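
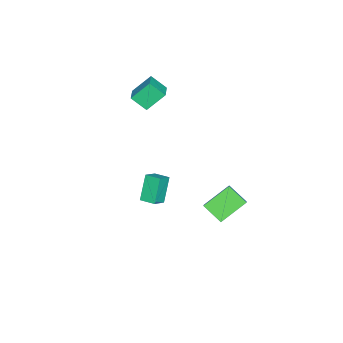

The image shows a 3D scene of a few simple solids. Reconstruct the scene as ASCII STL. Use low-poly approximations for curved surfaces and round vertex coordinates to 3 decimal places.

solid 
facet normal -0.912 -0.300 -0.280
outer loop
vertex -3.496 -3.166 4.621
vertex -3.555 -2.243 3.825
vertex -2.868 -4.06 3.536
endloop
endfacet
facet normal 0.049 -0.757 0.652
outer loop
vertex -1.765 -3.697 3.875
vertex -3.496 -3.166 4.621
vertex -2.868 -4.06 3.536
endloop
endfacet
facet normal -0.912 -0.300 -0.280
outer loop
vertex -2.868 -4.06 3.536
vertex -3.555 -2.243 3.825
vertex -2.927 -3.138 2.74
endloop
endfacet
facet normal 0.408 -0.582 -0.704
outer loop
vertex -2.927 -3.138 2.74
vertex -1.765 -3.697 3.875
vertex -2.868 -4.06 3.536
endloop
endfacet
facet normal -0.408 0.581 0.704
outer loop
vertex -3.496 -3.166 4.621
vertex -2.452 -1.88 4.164
vertex -3.555 -2.243 3.825
endloop
endfacet
facet normal 0.049 -0.756 0.652
outer loop
vertex -2.393 -2.802 4.96
vertex -3.496 -3.166 4.621
vertex -1.765 -3.697 3.875
endloop
endfacet
facet normal -0.408 0.581 0.704
outer loop
vertex -2.393 -2.802 4.96
vertex -2.452 -1.88 4.164
vertex -3.496 -3.166 4.621
endloop
endfacet
facet normal -0.049 0.757 -0.652
outer loop
vertex -3.555 -2.243 3.825
vertex -2.452 -1.88 4.164
vertex -2.927 -3.138 2.74
endloop
endfacet
facet normal 0.408 -0.581 -0.704
outer loop
vertex -1.824 -2.774 3.079
vertex -1.765 -3.697 3.875
vertex -2.927 -3.138 2.74
endloop
endfacet
facet normal -0.049 0.757 -0.652
outer loop
vertex -2.927 -3.138 2.74
vertex -2.452 -1.88 4.164
vertex -1.824 -2.774 3.079
endloop
endfacet
facet normal 0.912 0.300 0.280
outer loop
vertex -1.824 -2.774 3.079
vertex -2.393 -2.802 4.96
vertex -1.765 -3.697 3.875
endloop
endfacet
facet normal 0.912 0.300 0.280
outer loop
vertex -2.452 -1.88 4.164
vertex -2.393 -2.802 4.96
vertex -1.824 -2.774 3.079
endloop
endfacet
facet normal -0.544 -0.019 0.839
outer loop
vertex 2.476 -1.131 1.498
vertex 2.655 -0.208 1.635
vertex 1.691 -0.904 0.994
endloop
endfacet
facet normal -0.188 -0.971 -0.144
outer loop
vertex 2.605 -0.872 -0.415
vertex 2.476 -1.131 1.498
vertex 1.691 -0.904 0.994
endloop
endfacet
facet normal -0.544 -0.019 0.839
outer loop
vertex 1.691 -0.904 0.994
vertex 2.655 -0.208 1.635
vertex 1.87 0.019 1.131
endloop
endfacet
facet normal -0.818 0.236 -0.525
outer loop
vertex 1.87 0.019 1.131
vertex 2.605 -0.872 -0.415
vertex 1.691 -0.904 0.994
endloop
endfacet
facet normal 0.818 -0.236 0.525
outer loop
vertex 2.476 -1.131 1.498
vertex 3.569 -0.176 0.226
vertex 2.655 -0.208 1.635
endloop
endfacet
facet normal -0.188 -0.971 -0.144
outer loop
vertex 3.39 -1.099 0.089
vertex 2.476 -1.131 1.498
vertex 2.605 -0.872 -0.415
endloop
endfacet
facet normal 0.818 -0.236 0.525
outer loop
vertex 3.39 -1.099 0.089
vertex 3.569 -0.176 0.226
vertex 2.476 -1.131 1.498
endloop
endfacet
facet normal 0.188 0.971 0.144
outer loop
vertex 2.655 -0.208 1.635
vertex 3.569 -0.176 0.226
vertex 1.87 0.019 1.131
endloop
endfacet
facet normal -0.818 0.236 -0.525
outer loop
vertex 2.784 0.051 -0.278
vertex 2.605 -0.872 -0.415
vertex 1.87 0.019 1.131
endloop
endfacet
facet normal 0.188 0.971 0.144
outer loop
vertex 1.87 0.019 1.131
vertex 3.569 -0.176 0.226
vertex 2.784 0.051 -0.278
endloop
endfacet
facet normal 0.544 0.019 -0.839
outer loop
vertex 2.784 0.051 -0.278
vertex 3.39 -1.099 0.089
vertex 2.605 -0.872 -0.415
endloop
endfacet
facet normal 0.544 0.019 -0.839
outer loop
vertex 3.569 -0.176 0.226
vertex 3.39 -1.099 0.089
vertex 2.784 0.051 -0.278
endloop
endfacet
facet normal -0.726 -0.236 -0.646
outer loop
vertex -2.173 2.075 -2.503
vertex -1.844 3.242 -3.298
vertex -0.913 1.018 -3.532
endloop
endfacet
facet normal -0.228 -0.805 0.548
outer loop
vertex -0.296 1.218 -2.982
vertex -2.173 2.075 -2.503
vertex -0.913 1.018 -3.532
endloop
endfacet
facet normal -0.726 -0.236 -0.646
outer loop
vertex -0.913 1.018 -3.532
vertex -1.844 3.242 -3.298
vertex -0.584 2.185 -4.327
endloop
endfacet
facet normal 0.650 -0.545 -0.531
outer loop
vertex -0.584 2.185 -4.327
vertex -0.296 1.218 -2.982
vertex -0.913 1.018 -3.532
endloop
endfacet
facet normal -0.650 0.545 0.531
outer loop
vertex -2.173 2.075 -2.503
vertex -1.227 3.442 -2.748
vertex -1.844 3.242 -3.298
endloop
endfacet
facet normal -0.228 -0.805 0.548
outer loop
vertex -1.556 2.275 -1.953
vertex -2.173 2.075 -2.503
vertex -0.296 1.218 -2.982
endloop
endfacet
facet normal -0.650 0.545 0.531
outer loop
vertex -1.556 2.275 -1.953
vertex -1.227 3.442 -2.748
vertex -2.173 2.075 -2.503
endloop
endfacet
facet normal 0.228 0.805 -0.548
outer loop
vertex -1.844 3.242 -3.298
vertex -1.227 3.442 -2.748
vertex -0.584 2.185 -4.327
endloop
endfacet
facet normal 0.650 -0.545 -0.531
outer loop
vertex 0.033 2.385 -3.777
vertex -0.296 1.218 -2.982
vertex -0.584 2.185 -4.327
endloop
endfacet
facet normal 0.228 0.805 -0.548
outer loop
vertex -0.584 2.185 -4.327
vertex -1.227 3.442 -2.748
vertex 0.033 2.385 -3.777
endloop
endfacet
facet normal 0.726 0.236 0.646
outer loop
vertex 0.033 2.385 -3.777
vertex -1.556 2.275 -1.953
vertex -0.296 1.218 -2.982
endloop
endfacet
facet normal 0.726 0.236 0.646
outer loop
vertex -1.227 3.442 -2.748
vertex -1.556 2.275 -1.953
vertex 0.033 2.385 -3.777
endloop
endfacet

endsolid


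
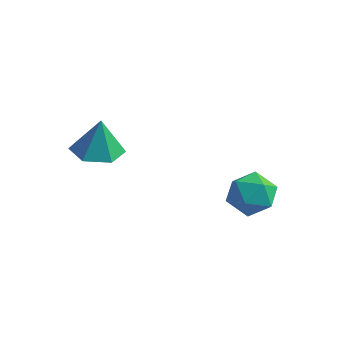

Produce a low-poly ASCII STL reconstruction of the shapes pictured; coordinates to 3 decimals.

solid 
facet normal -0.056 -0.106 -0.993
outer loop
vertex 0.893 0.241 2.808
vertex 0.173 -0.239 2.9
vertex 0.111 0.624 2.811
endloop
endfacet
facet normal 0.406 0.826 0.391
outer loop
vertex 0.893 0.241 2.808
vertex 0.111 0.624 2.811
vertex 0.247 -0.101 4.2
endloop
endfacet
facet normal -0.056 -0.106 -0.993
outer loop
vertex 0.111 0.624 2.811
vertex 0.173 -0.239 2.9
vertex -0.608 0.143 2.903
endloop
endfacet
facet normal -0.457 0.769 0.446
outer loop
vertex 0.111 0.624 2.811
vertex -0.608 0.143 2.903
vertex 0.247 -0.101 4.2
endloop
endfacet
facet normal -0.056 -0.106 -0.993
outer loop
vertex -0.608 0.143 2.903
vertex 0.173 -0.239 2.9
vertex -0.546 -0.72 2.992
endloop
endfacet
facet normal -0.835 -0.003 0.550
outer loop
vertex -0.608 0.143 2.903
vertex -0.546 -0.72 2.992
vertex 0.247 -0.101 4.2
endloop
endfacet
facet normal -0.057 -0.105 -0.993
outer loop
vertex -0.546 -0.72 2.992
vertex 0.173 -0.239 2.9
vertex 0.235 -1.103 2.988
endloop
endfacet
facet normal -0.350 -0.720 0.599
outer loop
vertex -0.546 -0.72 2.992
vertex 0.235 -1.103 2.988
vertex 0.247 -0.101 4.2
endloop
endfacet
facet normal -0.057 -0.105 -0.993
outer loop
vertex 0.235 -1.103 2.988
vertex 0.173 -0.239 2.9
vertex 0.955 -0.622 2.896
endloop
endfacet
facet normal 0.513 -0.664 0.544
outer loop
vertex 0.235 -1.103 2.988
vertex 0.955 -0.622 2.896
vertex 0.247 -0.101 4.2
endloop
endfacet
facet normal -0.057 -0.105 -0.993
outer loop
vertex 0.955 -0.622 2.896
vertex 0.173 -0.239 2.9
vertex 0.893 0.241 2.808
endloop
endfacet
facet normal 0.891 0.109 0.440
outer loop
vertex 0.955 -0.622 2.896
vertex 0.893 0.241 2.808
vertex 0.247 -0.101 4.2
endloop
endfacet
facet normal -0.052 0.050 0.997
outer loop
vertex 3.419 3.785 0.519
vertex 3.204 2.907 0.552
vertex 4.071 3.162 0.584
endloop
endfacet
facet normal 0.423 0.520 0.743
outer loop
vertex 3.419 3.785 0.519
vertex 4.071 3.162 0.584
vertex 4.175 3.869 0.03
endloop
endfacet
facet normal 0.081 0.954 0.290
outer loop
vertex 3.419 3.785 0.519
vertex 4.175 3.869 0.03
vertex 3.372 4.051 -0.344
endloop
endfacet
facet normal -0.603 0.753 0.265
outer loop
vertex 3.419 3.785 0.519
vertex 3.372 4.051 -0.344
vertex 2.772 3.457 -0.021
endloop
endfacet
facet normal -0.685 0.194 0.703
outer loop
vertex 3.419 3.785 0.519
vertex 2.772 3.457 -0.021
vertex 3.204 2.907 0.552
endloop
endfacet
facet normal 0.914 0.158 0.374
outer loop
vertex 4.175 3.869 0.03
vertex 4.071 3.162 0.584
vertex 4.428 3.043 -0.239
endloop
endfacet
facet normal 0.148 -0.601 0.785
outer loop
vertex 4.071 3.162 0.584
vertex 3.204 2.907 0.552
vertex 3.828 2.449 0.084
endloop
endfacet
facet normal -0.877 -0.369 0.307
outer loop
vertex 3.204 2.907 0.552
vertex 2.772 3.457 -0.021
vertex 3.025 2.631 -0.29
endloop
endfacet
facet normal -0.744 0.534 -0.400
outer loop
vertex 2.772 3.457 -0.021
vertex 3.372 4.051 -0.344
vertex 3.129 3.338 -0.844
endloop
endfacet
facet normal 0.362 0.860 -0.359
outer loop
vertex 3.372 4.051 -0.344
vertex 4.175 3.869 0.03
vertex 3.996 3.593 -0.812
endloop
endfacet
facet normal 0.603 -0.753 -0.265
outer loop
vertex 3.781 2.715 -0.779
vertex 4.428 3.043 -0.239
vertex 3.828 2.449 0.084
endloop
endfacet
facet normal -0.081 -0.954 -0.290
outer loop
vertex 3.781 2.715 -0.779
vertex 3.828 2.449 0.084
vertex 3.025 2.631 -0.29
endloop
endfacet
facet normal -0.423 -0.520 -0.743
outer loop
vertex 3.781 2.715 -0.779
vertex 3.025 2.631 -0.29
vertex 3.129 3.338 -0.844
endloop
endfacet
facet normal 0.052 -0.050 -0.997
outer loop
vertex 3.781 2.715 -0.779
vertex 3.129 3.338 -0.844
vertex 3.996 3.593 -0.812
endloop
endfacet
facet normal 0.685 -0.194 -0.703
outer loop
vertex 3.781 2.715 -0.779
vertex 3.996 3.593 -0.812
vertex 4.428 3.043 -0.239
endloop
endfacet
facet normal 0.744 -0.534 0.400
outer loop
vertex 3.828 2.449 0.084
vertex 4.428 3.043 -0.239
vertex 4.071 3.162 0.584
endloop
endfacet
facet normal -0.362 -0.860 0.359
outer loop
vertex 3.025 2.631 -0.29
vertex 3.828 2.449 0.084
vertex 3.204 2.907 0.552
endloop
endfacet
facet normal -0.914 -0.158 -0.374
outer loop
vertex 3.129 3.338 -0.844
vertex 3.025 2.631 -0.29
vertex 2.772 3.457 -0.021
endloop
endfacet
facet normal -0.148 0.601 -0.785
outer loop
vertex 3.996 3.593 -0.812
vertex 3.129 3.338 -0.844
vertex 3.372 4.051 -0.344
endloop
endfacet
facet normal 0.877 0.369 -0.307
outer loop
vertex 4.428 3.043 -0.239
vertex 3.996 3.593 -0.812
vertex 4.175 3.869 0.03
endloop
endfacet

endsolid


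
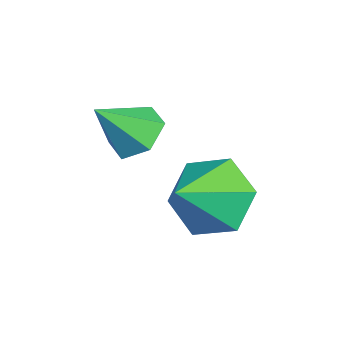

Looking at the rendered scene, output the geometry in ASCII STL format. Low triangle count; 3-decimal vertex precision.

solid 
facet normal -0.681 0.488 -0.545
outer loop
vertex 3.334 -2.319 -1.358
vertex 2.927 -1.961 -0.529
vertex 3.65 -1.459 -0.983
endloop
endfacet
facet normal 0.919 -0.185 -0.349
outer loop
vertex 3.334 -2.319 -1.358
vertex 3.65 -1.459 -0.983
vertex 3.873 -2.639 0.229
endloop
endfacet
facet normal -0.681 0.488 -0.546
outer loop
vertex 3.65 -1.459 -0.983
vertex 2.927 -1.961 -0.529
vertex 3.243 -1.101 -0.155
endloop
endfacet
facet normal 0.873 0.420 0.248
outer loop
vertex 3.65 -1.459 -0.983
vertex 3.243 -1.101 -0.155
vertex 3.873 -2.639 0.229
endloop
endfacet
facet normal -0.681 0.488 -0.546
outer loop
vertex 3.243 -1.101 -0.155
vertex 2.927 -1.961 -0.529
vertex 2.52 -1.602 0.299
endloop
endfacet
facet normal 0.313 0.349 0.883
outer loop
vertex 3.243 -1.101 -0.155
vertex 2.52 -1.602 0.299
vertex 3.873 -2.639 0.229
endloop
endfacet
facet normal -0.681 0.488 -0.546
outer loop
vertex 2.52 -1.602 0.299
vertex 2.927 -1.961 -0.529
vertex 2.204 -2.463 -0.076
endloop
endfacet
facet normal -0.203 -0.327 0.923
outer loop
vertex 2.52 -1.602 0.299
vertex 2.204 -2.463 -0.076
vertex 3.873 -2.639 0.229
endloop
endfacet
facet normal -0.681 0.488 -0.546
outer loop
vertex 2.204 -2.463 -0.076
vertex 2.927 -1.961 -0.529
vertex 2.611 -2.821 -0.904
endloop
endfacet
facet normal -0.158 -0.932 0.326
outer loop
vertex 2.204 -2.463 -0.076
vertex 2.611 -2.821 -0.904
vertex 3.873 -2.639 0.229
endloop
endfacet
facet normal -0.681 0.488 -0.545
outer loop
vertex 2.611 -2.821 -0.904
vertex 2.927 -1.961 -0.529
vertex 3.334 -2.319 -1.358
endloop
endfacet
facet normal 0.403 -0.861 -0.310
outer loop
vertex 2.611 -2.821 -0.904
vertex 3.334 -2.319 -1.358
vertex 3.873 -2.639 0.229
endloop
endfacet
facet normal -0.344 0.606 -0.717
outer loop
vertex 3.074 -3.132 0.882
vertex 2.44 -3.422 0.941
vertex 2.609 -2.865 1.331
endloop
endfacet
facet normal 0.746 0.371 0.553
outer loop
vertex 3.074 -3.132 0.882
vertex 2.609 -2.865 1.331
vertex 2.88 -4.198 1.859
endloop
endfacet
facet normal -0.345 0.606 -0.717
outer loop
vertex 2.609 -2.865 1.331
vertex 2.44 -3.422 0.941
vertex 1.974 -3.155 1.391
endloop
endfacet
facet normal -0.074 0.354 0.932
outer loop
vertex 2.609 -2.865 1.331
vertex 1.974 -3.155 1.391
vertex 2.88 -4.198 1.859
endloop
endfacet
facet normal -0.344 0.607 -0.716
outer loop
vertex 1.974 -3.155 1.391
vertex 2.44 -3.422 0.941
vertex 1.805 -3.711 1.001
endloop
endfacet
facet normal -0.673 -0.277 0.686
outer loop
vertex 1.974 -3.155 1.391
vertex 1.805 -3.711 1.001
vertex 2.88 -4.198 1.859
endloop
endfacet
facet normal -0.344 0.607 -0.716
outer loop
vertex 1.805 -3.711 1.001
vertex 2.44 -3.422 0.941
vertex 2.271 -3.978 0.551
endloop
endfacet
facet normal -0.452 -0.890 0.061
outer loop
vertex 1.805 -3.711 1.001
vertex 2.271 -3.978 0.551
vertex 2.88 -4.198 1.859
endloop
endfacet
facet normal -0.343 0.607 -0.717
outer loop
vertex 2.271 -3.978 0.551
vertex 2.44 -3.422 0.941
vertex 2.906 -3.689 0.492
endloop
endfacet
facet normal 0.368 -0.874 -0.318
outer loop
vertex 2.271 -3.978 0.551
vertex 2.906 -3.689 0.492
vertex 2.88 -4.198 1.859
endloop
endfacet
facet normal -0.344 0.606 -0.717
outer loop
vertex 2.906 -3.689 0.492
vertex 2.44 -3.422 0.941
vertex 3.074 -3.132 0.882
endloop
endfacet
facet normal 0.968 -0.242 -0.072
outer loop
vertex 2.906 -3.689 0.492
vertex 3.074 -3.132 0.882
vertex 2.88 -4.198 1.859
endloop
endfacet

endsolid


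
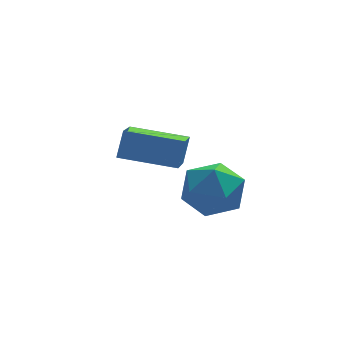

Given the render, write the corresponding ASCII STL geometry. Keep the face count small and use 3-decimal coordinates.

solid 
facet normal -0.976 0.096 0.196
outer loop
vertex 0.028 -1.853 -0.162
vertex 0.117 -2.612 0.65
vertex 0.269 -1.531 0.878
endloop
endfacet
facet normal -0.705 0.707 -0.056
outer loop
vertex 0.028 -1.853 -0.162
vertex 0.269 -1.531 0.878
vertex 0.801 -1.069 0.014
endloop
endfacet
facet normal -0.425 0.576 -0.698
outer loop
vertex 0.028 -1.853 -0.162
vertex 0.801 -1.069 0.014
vertex 0.976 -1.864 -0.748
endloop
endfacet
facet normal -0.523 -0.117 -0.844
outer loop
vertex 0.028 -1.853 -0.162
vertex 0.976 -1.864 -0.748
vertex 0.554 -2.817 -0.354
endloop
endfacet
facet normal -0.863 -0.413 -0.291
outer loop
vertex 0.028 -1.853 -0.162
vertex 0.554 -2.817 -0.354
vertex 0.117 -2.612 0.65
endloop
endfacet
facet normal -0.175 0.909 0.378
outer loop
vertex 0.801 -1.069 0.014
vertex 0.269 -1.531 0.878
vertex 1.366 -1.343 0.934
endloop
endfacet
facet normal -0.614 -0.079 0.786
outer loop
vertex 0.269 -1.531 0.878
vertex 0.117 -2.612 0.65
vertex 0.944 -2.296 1.328
endloop
endfacet
facet normal -0.432 -0.902 -0.004
outer loop
vertex 0.117 -2.612 0.65
vertex 0.554 -2.817 -0.354
vertex 1.119 -3.091 0.566
endloop
endfacet
facet normal 0.118 -0.424 -0.898
outer loop
vertex 0.554 -2.817 -0.354
vertex 0.976 -1.864 -0.748
vertex 1.651 -2.629 -0.298
endloop
endfacet
facet normal 0.277 0.696 -0.662
outer loop
vertex 0.976 -1.864 -0.748
vertex 0.801 -1.069 0.014
vertex 1.803 -1.548 -0.07
endloop
endfacet
facet normal 0.523 0.117 0.844
outer loop
vertex 1.892 -2.307 0.742
vertex 1.366 -1.343 0.934
vertex 0.944 -2.296 1.328
endloop
endfacet
facet normal 0.425 -0.576 0.698
outer loop
vertex 1.892 -2.307 0.742
vertex 0.944 -2.296 1.328
vertex 1.119 -3.091 0.566
endloop
endfacet
facet normal 0.705 -0.707 0.056
outer loop
vertex 1.892 -2.307 0.742
vertex 1.119 -3.091 0.566
vertex 1.651 -2.629 -0.298
endloop
endfacet
facet normal 0.976 -0.096 -0.196
outer loop
vertex 1.892 -2.307 0.742
vertex 1.651 -2.629 -0.298
vertex 1.803 -1.548 -0.07
endloop
endfacet
facet normal 0.863 0.413 0.291
outer loop
vertex 1.892 -2.307 0.742
vertex 1.803 -1.548 -0.07
vertex 1.366 -1.343 0.934
endloop
endfacet
facet normal -0.118 0.424 0.898
outer loop
vertex 0.944 -2.296 1.328
vertex 1.366 -1.343 0.934
vertex 0.269 -1.531 0.878
endloop
endfacet
facet normal -0.277 -0.696 0.662
outer loop
vertex 1.119 -3.091 0.566
vertex 0.944 -2.296 1.328
vertex 0.117 -2.612 0.65
endloop
endfacet
facet normal 0.175 -0.909 -0.378
outer loop
vertex 1.651 -2.629 -0.298
vertex 1.119 -3.091 0.566
vertex 0.554 -2.817 -0.354
endloop
endfacet
facet normal 0.614 0.079 -0.786
outer loop
vertex 1.803 -1.548 -0.07
vertex 1.651 -2.629 -0.298
vertex 0.976 -1.864 -0.748
endloop
endfacet
facet normal 0.432 0.902 0.004
outer loop
vertex 1.366 -1.343 0.934
vertex 1.803 -1.548 -0.07
vertex 0.801 -1.069 0.014
endloop
endfacet
facet normal -0.918 0.373 0.135
outer loop
vertex -1.278 0.673 1.474
vertex -0.809 2.104 0.707
vertex -1.579 0.271 0.54
endloop
endfacet
facet normal -0.277 -0.847 0.454
outer loop
vertex 0.229 -0.464 0.273
vertex -1.278 0.673 1.474
vertex -1.579 0.271 0.54
endloop
endfacet
facet normal -0.918 0.373 0.136
outer loop
vertex -1.579 0.271 0.54
vertex -0.809 2.104 0.707
vertex -1.111 1.702 -0.227
endloop
endfacet
facet normal -0.284 -0.379 -0.881
outer loop
vertex -1.111 1.702 -0.227
vertex 0.229 -0.464 0.273
vertex -1.579 0.271 0.54
endloop
endfacet
facet normal 0.284 0.379 0.881
outer loop
vertex -1.278 0.673 1.474
vertex 0.999 1.369 0.44
vertex -0.809 2.104 0.707
endloop
endfacet
facet normal -0.277 -0.847 0.454
outer loop
vertex 0.531 -0.062 1.207
vertex -1.278 0.673 1.474
vertex 0.229 -0.464 0.273
endloop
endfacet
facet normal 0.284 0.379 0.881
outer loop
vertex 0.531 -0.062 1.207
vertex 0.999 1.369 0.44
vertex -1.278 0.673 1.474
endloop
endfacet
facet normal 0.277 0.847 -0.454
outer loop
vertex -0.809 2.104 0.707
vertex 0.999 1.369 0.44
vertex -1.111 1.702 -0.227
endloop
endfacet
facet normal -0.284 -0.379 -0.881
outer loop
vertex 0.698 0.967 -0.494
vertex 0.229 -0.464 0.273
vertex -1.111 1.702 -0.227
endloop
endfacet
facet normal 0.277 0.847 -0.454
outer loop
vertex -1.111 1.702 -0.227
vertex 0.999 1.369 0.44
vertex 0.698 0.967 -0.494
endloop
endfacet
facet normal 0.918 -0.374 -0.136
outer loop
vertex 0.698 0.967 -0.494
vertex 0.531 -0.062 1.207
vertex 0.229 -0.464 0.273
endloop
endfacet
facet normal 0.918 -0.373 -0.135
outer loop
vertex 0.999 1.369 0.44
vertex 0.531 -0.062 1.207
vertex 0.698 0.967 -0.494
endloop
endfacet

endsolid


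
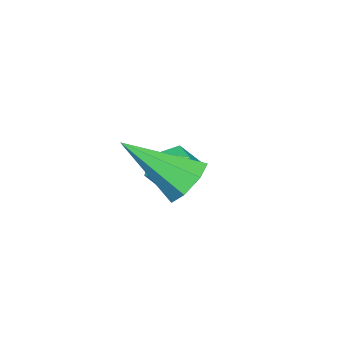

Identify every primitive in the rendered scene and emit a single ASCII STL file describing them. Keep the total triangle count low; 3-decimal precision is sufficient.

solid 
facet normal -0.225 0.773 -0.593
outer loop
vertex 2.008 2.356 1.96
vertex 1.535 2.513 2.344
vertex 2.135 2.702 2.363
endloop
endfacet
facet normal 0.969 -0.213 -0.122
outer loop
vertex 2.008 2.356 1.96
vertex 2.135 2.702 2.363
vertex 1.925 1.167 3.376
endloop
endfacet
facet normal -0.225 0.773 -0.593
outer loop
vertex 2.135 2.702 2.363
vertex 1.535 2.513 2.344
vertex 1.81 2.906 2.752
endloop
endfacet
facet normal 0.803 0.247 0.542
outer loop
vertex 2.135 2.702 2.363
vertex 1.81 2.906 2.752
vertex 1.925 1.167 3.376
endloop
endfacet
facet normal -0.226 0.773 -0.592
outer loop
vertex 1.81 2.906 2.752
vertex 1.535 2.513 2.344
vertex 1.278 2.814 2.835
endloop
endfacet
facet normal 0.087 0.342 0.936
outer loop
vertex 1.81 2.906 2.752
vertex 1.278 2.814 2.835
vertex 1.925 1.167 3.376
endloop
endfacet
facet normal -0.224 0.774 -0.592
outer loop
vertex 1.278 2.814 2.835
vertex 1.535 2.513 2.344
vertex 0.939 2.496 2.547
endloop
endfacet
facet normal -0.646 -0.003 0.763
outer loop
vertex 1.278 2.814 2.835
vertex 0.939 2.496 2.547
vertex 1.925 1.167 3.376
endloop
endfacet
facet normal -0.224 0.773 -0.593
outer loop
vertex 0.939 2.496 2.547
vertex 1.535 2.513 2.344
vertex 1.048 2.19 2.107
endloop
endfacet
facet normal -0.837 -0.524 0.157
outer loop
vertex 0.939 2.496 2.547
vertex 1.048 2.19 2.107
vertex 1.925 1.167 3.376
endloop
endfacet
facet normal -0.224 0.773 -0.593
outer loop
vertex 1.048 2.19 2.107
vertex 1.535 2.513 2.344
vertex 1.524 2.128 1.846
endloop
endfacet
facet normal -0.346 -0.833 -0.432
outer loop
vertex 1.048 2.19 2.107
vertex 1.524 2.128 1.846
vertex 1.925 1.167 3.376
endloop
endfacet
facet normal -0.225 0.773 -0.593
outer loop
vertex 1.524 2.128 1.846
vertex 1.535 2.513 2.344
vertex 2.008 2.356 1.96
endloop
endfacet
facet normal 0.458 -0.694 -0.556
outer loop
vertex 1.524 2.128 1.846
vertex 2.008 2.356 1.96
vertex 1.925 1.167 3.376
endloop
endfacet
facet normal -0.821 0.367 -0.438
outer loop
vertex -0.996 1.326 0.451
vertex -1.401 0.884 0.84
vertex -1.243 1.535 1.089
endloop
endfacet
facet normal -0.309 0.862 -0.402
outer loop
vertex -0.996 1.326 0.451
vertex -1.243 1.535 1.089
vertex -0.571 1.687 0.899
endloop
endfacet
facet normal 0.266 0.612 -0.745
outer loop
vertex -0.996 1.326 0.451
vertex -0.571 1.687 0.899
vertex -0.313 1.129 0.533
endloop
endfacet
facet normal 0.108 -0.038 -0.993
outer loop
vertex -0.996 1.326 0.451
vertex -0.313 1.129 0.533
vertex -0.827 0.633 0.496
endloop
endfacet
facet normal -0.564 -0.190 -0.803
outer loop
vertex -0.996 1.326 0.451
vertex -0.827 0.633 0.496
vertex -1.401 0.884 0.84
endloop
endfacet
facet normal -0.134 0.949 0.285
outer loop
vertex -0.571 1.687 0.899
vertex -1.243 1.535 1.089
vertex -0.713 1.467 1.564
endloop
endfacet
facet normal -0.963 0.148 0.225
outer loop
vertex -1.243 1.535 1.089
vertex -1.401 0.884 0.84
vertex -1.227 0.971 1.527
endloop
endfacet
facet normal -0.548 -0.752 -0.366
outer loop
vertex -1.401 0.884 0.84
vertex -0.827 0.633 0.496
vertex -0.969 0.413 1.161
endloop
endfacet
facet normal 0.538 -0.507 -0.673
outer loop
vertex -0.827 0.633 0.496
vertex -0.313 1.129 0.533
vertex -0.297 0.565 0.971
endloop
endfacet
facet normal 0.794 0.544 -0.270
outer loop
vertex -0.313 1.129 0.533
vertex -0.571 1.687 0.899
vertex -0.139 1.216 1.22
endloop
endfacet
facet normal -0.108 0.038 0.993
outer loop
vertex -0.544 0.774 1.609
vertex -0.713 1.467 1.564
vertex -1.227 0.971 1.527
endloop
endfacet
facet normal -0.266 -0.612 0.745
outer loop
vertex -0.544 0.774 1.609
vertex -1.227 0.971 1.527
vertex -0.969 0.413 1.161
endloop
endfacet
facet normal 0.309 -0.862 0.402
outer loop
vertex -0.544 0.774 1.609
vertex -0.969 0.413 1.161
vertex -0.297 0.565 0.971
endloop
endfacet
facet normal 0.821 -0.367 0.438
outer loop
vertex -0.544 0.774 1.609
vertex -0.297 0.565 0.971
vertex -0.139 1.216 1.22
endloop
endfacet
facet normal 0.564 0.190 0.803
outer loop
vertex -0.544 0.774 1.609
vertex -0.139 1.216 1.22
vertex -0.713 1.467 1.564
endloop
endfacet
facet normal -0.538 0.507 0.673
outer loop
vertex -1.227 0.971 1.527
vertex -0.713 1.467 1.564
vertex -1.243 1.535 1.089
endloop
endfacet
facet normal -0.794 -0.544 0.270
outer loop
vertex -0.969 0.413 1.161
vertex -1.227 0.971 1.527
vertex -1.401 0.884 0.84
endloop
endfacet
facet normal 0.134 -0.949 -0.285
outer loop
vertex -0.297 0.565 0.971
vertex -0.969 0.413 1.161
vertex -0.827 0.633 0.496
endloop
endfacet
facet normal 0.963 -0.148 -0.225
outer loop
vertex -0.139 1.216 1.22
vertex -0.297 0.565 0.971
vertex -0.313 1.129 0.533
endloop
endfacet
facet normal 0.548 0.752 0.366
outer loop
vertex -0.713 1.467 1.564
vertex -0.139 1.216 1.22
vertex -0.571 1.687 0.899
endloop
endfacet

endsolid


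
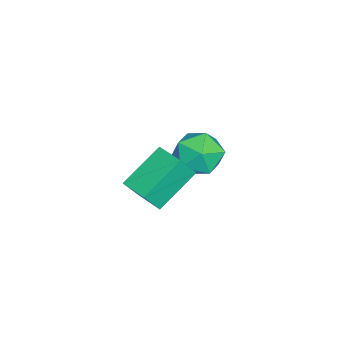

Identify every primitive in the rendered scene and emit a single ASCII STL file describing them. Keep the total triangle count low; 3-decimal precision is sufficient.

solid 
facet normal -0.633 -0.770 -0.081
outer loop
vertex 1.034 0.182 0.215
vertex -0.442 1.272 1.391
vertex 0.562 0.681 -0.841
endloop
endfacet
facet normal 0.678 -0.500 -0.539
outer loop
vertex 1.422 1.728 -0.731
vertex 1.034 0.182 0.215
vertex 0.562 0.681 -0.841
endloop
endfacet
facet normal -0.633 -0.770 -0.081
outer loop
vertex 0.562 0.681 -0.841
vertex -0.442 1.272 1.391
vertex -0.915 1.771 0.335
endloop
endfacet
facet normal -0.375 0.396 -0.838
outer loop
vertex -0.915 1.771 0.335
vertex 1.422 1.728 -0.731
vertex 0.562 0.681 -0.841
endloop
endfacet
facet normal 0.375 -0.396 0.838
outer loop
vertex 1.034 0.182 0.215
vertex 0.418 2.319 1.501
vertex -0.442 1.272 1.391
endloop
endfacet
facet normal 0.677 -0.500 -0.540
outer loop
vertex 1.895 1.229 0.325
vertex 1.034 0.182 0.215
vertex 1.422 1.728 -0.731
endloop
endfacet
facet normal 0.375 -0.396 0.838
outer loop
vertex 1.895 1.229 0.325
vertex 0.418 2.319 1.501
vertex 1.034 0.182 0.215
endloop
endfacet
facet normal -0.677 0.500 0.540
outer loop
vertex -0.442 1.272 1.391
vertex 0.418 2.319 1.501
vertex -0.915 1.771 0.335
endloop
endfacet
facet normal -0.375 0.396 -0.838
outer loop
vertex -0.054 2.818 0.445
vertex 1.422 1.728 -0.731
vertex -0.915 1.771 0.335
endloop
endfacet
facet normal -0.677 0.500 0.539
outer loop
vertex -0.915 1.771 0.335
vertex 0.418 2.319 1.501
vertex -0.054 2.818 0.445
endloop
endfacet
facet normal 0.633 0.770 0.080
outer loop
vertex -0.054 2.818 0.445
vertex 1.895 1.229 0.325
vertex 1.422 1.728 -0.731
endloop
endfacet
facet normal 0.633 0.770 0.081
outer loop
vertex 0.418 2.319 1.501
vertex 1.895 1.229 0.325
vertex -0.054 2.818 0.445
endloop
endfacet
facet normal -0.484 0.672 0.560
outer loop
vertex -4.72 2.635 -1.502
vertex -4.013 2.35 -0.55
vertex -3.674 3.234 -1.318
endloop
endfacet
facet normal -0.476 0.870 -0.125
outer loop
vertex -4.72 2.635 -1.502
vertex -3.674 3.234 -1.318
vertex -3.994 2.897 -2.446
endloop
endfacet
facet normal -0.786 0.353 -0.507
outer loop
vertex -4.72 2.635 -1.502
vertex -3.994 2.897 -2.446
vertex -4.53 1.804 -2.375
endloop
endfacet
facet normal -0.985 -0.164 -0.058
outer loop
vertex -4.72 2.635 -1.502
vertex -4.53 1.804 -2.375
vertex -4.543 1.466 -1.203
endloop
endfacet
facet normal -0.798 0.033 0.602
outer loop
vertex -4.72 2.635 -1.502
vertex -4.543 1.466 -1.203
vertex -4.013 2.35 -0.55
endloop
endfacet
facet normal 0.204 0.921 -0.333
outer loop
vertex -3.994 2.897 -2.446
vertex -3.674 3.234 -1.318
vertex -2.837 2.774 -2.077
endloop
endfacet
facet normal 0.193 0.600 0.776
outer loop
vertex -3.674 3.234 -1.318
vertex -4.013 2.35 -0.55
vertex -2.85 2.436 -0.905
endloop
endfacet
facet normal -0.315 -0.434 0.844
outer loop
vertex -4.013 2.35 -0.55
vertex -4.543 1.466 -1.203
vertex -3.386 1.343 -0.834
endloop
endfacet
facet normal -0.618 -0.754 -0.224
outer loop
vertex -4.543 1.466 -1.203
vertex -4.53 1.804 -2.375
vertex -3.706 1.006 -1.962
endloop
endfacet
facet normal -0.297 0.084 -0.951
outer loop
vertex -4.53 1.804 -2.375
vertex -3.994 2.897 -2.446
vertex -3.367 1.89 -2.73
endloop
endfacet
facet normal 0.985 0.164 0.058
outer loop
vertex -2.66 1.605 -1.778
vertex -2.837 2.774 -2.077
vertex -2.85 2.436 -0.905
endloop
endfacet
facet normal 0.786 -0.353 0.507
outer loop
vertex -2.66 1.605 -1.778
vertex -2.85 2.436 -0.905
vertex -3.386 1.343 -0.834
endloop
endfacet
facet normal 0.476 -0.870 0.125
outer loop
vertex -2.66 1.605 -1.778
vertex -3.386 1.343 -0.834
vertex -3.706 1.006 -1.962
endloop
endfacet
facet normal 0.484 -0.672 -0.560
outer loop
vertex -2.66 1.605 -1.778
vertex -3.706 1.006 -1.962
vertex -3.367 1.89 -2.73
endloop
endfacet
facet normal 0.798 -0.033 -0.602
outer loop
vertex -2.66 1.605 -1.778
vertex -3.367 1.89 -2.73
vertex -2.837 2.774 -2.077
endloop
endfacet
facet normal 0.618 0.754 0.224
outer loop
vertex -2.85 2.436 -0.905
vertex -2.837 2.774 -2.077
vertex -3.674 3.234 -1.318
endloop
endfacet
facet normal 0.297 -0.084 0.951
outer loop
vertex -3.386 1.343 -0.834
vertex -2.85 2.436 -0.905
vertex -4.013 2.35 -0.55
endloop
endfacet
facet normal -0.204 -0.921 0.333
outer loop
vertex -3.706 1.006 -1.962
vertex -3.386 1.343 -0.834
vertex -4.543 1.466 -1.203
endloop
endfacet
facet normal -0.193 -0.600 -0.776
outer loop
vertex -3.367 1.89 -2.73
vertex -3.706 1.006 -1.962
vertex -4.53 1.804 -2.375
endloop
endfacet
facet normal 0.315 0.434 -0.844
outer loop
vertex -2.837 2.774 -2.077
vertex -3.367 1.89 -2.73
vertex -3.994 2.897 -2.446
endloop
endfacet

endsolid


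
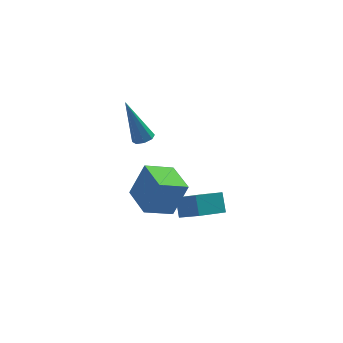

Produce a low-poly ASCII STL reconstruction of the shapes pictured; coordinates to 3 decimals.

solid 
facet normal 0.278 -0.280 -0.919
outer loop
vertex 1.797 1.753 3.055
vertex 1.515 2.116 2.859
vertex 1.989 2.082 3.013
endloop
endfacet
facet normal 0.744 -0.362 0.562
outer loop
vertex 1.797 1.753 3.055
vertex 1.989 2.082 3.013
vertex 0.905 2.724 4.861
endloop
endfacet
facet normal 0.278 -0.280 -0.919
outer loop
vertex 1.989 2.082 3.013
vertex 1.515 2.116 2.859
vertex 1.903 2.43 2.881
endloop
endfacet
facet normal 0.855 0.355 0.378
outer loop
vertex 1.989 2.082 3.013
vertex 1.903 2.43 2.881
vertex 0.905 2.724 4.861
endloop
endfacet
facet normal 0.278 -0.279 -0.919
outer loop
vertex 1.903 2.43 2.881
vertex 1.515 2.116 2.859
vertex 1.589 2.595 2.736
endloop
endfacet
facet normal 0.433 0.898 0.085
outer loop
vertex 1.903 2.43 2.881
vertex 1.589 2.595 2.736
vertex 0.905 2.724 4.861
endloop
endfacet
facet normal 0.281 -0.279 -0.918
outer loop
vertex 1.589 2.595 2.736
vertex 1.515 2.116 2.859
vertex 1.232 2.479 2.662
endloop
endfacet
facet normal -0.278 0.949 -0.147
outer loop
vertex 1.589 2.595 2.736
vertex 1.232 2.479 2.662
vertex 0.905 2.724 4.861
endloop
endfacet
facet normal 0.280 -0.280 -0.918
outer loop
vertex 1.232 2.479 2.662
vertex 1.515 2.116 2.859
vertex 1.04 2.15 2.704
endloop
endfacet
facet normal -0.859 0.478 -0.181
outer loop
vertex 1.232 2.479 2.662
vertex 1.04 2.15 2.704
vertex 0.905 2.724 4.861
endloop
endfacet
facet normal 0.280 -0.279 -0.919
outer loop
vertex 1.04 2.15 2.704
vertex 1.515 2.116 2.859
vertex 1.126 1.802 2.836
endloop
endfacet
facet normal -0.971 -0.239 0.003
outer loop
vertex 1.04 2.15 2.704
vertex 1.126 1.802 2.836
vertex 0.905 2.724 4.861
endloop
endfacet
facet normal 0.279 -0.278 -0.919
outer loop
vertex 1.126 1.802 2.836
vertex 1.515 2.116 2.859
vertex 1.44 1.637 2.981
endloop
endfacet
facet normal -0.548 -0.782 0.296
outer loop
vertex 1.126 1.802 2.836
vertex 1.44 1.637 2.981
vertex 0.905 2.724 4.861
endloop
endfacet
facet normal 0.281 -0.278 -0.919
outer loop
vertex 1.44 1.637 2.981
vertex 1.515 2.116 2.859
vertex 1.797 1.753 3.055
endloop
endfacet
facet normal 0.161 -0.834 0.528
outer loop
vertex 1.44 1.637 2.981
vertex 1.797 1.753 3.055
vertex 0.905 2.724 4.861
endloop
endfacet
facet normal -0.442 0.671 -0.596
outer loop
vertex 2.748 1.533 -0.928
vertex 4.039 1.965 -1.399
vertex 2.707 0.848 -1.669
endloop
endfacet
facet normal -0.896 -0.300 0.327
outer loop
vertex 3.321 -0.085 -0.841
vertex 2.748 1.533 -0.928
vertex 2.707 0.848 -1.669
endloop
endfacet
facet normal -0.442 0.671 -0.596
outer loop
vertex 2.707 0.848 -1.669
vertex 4.039 1.965 -1.399
vertex 3.997 1.279 -2.14
endloop
endfacet
facet normal -0.041 -0.678 -0.734
outer loop
vertex 3.997 1.279 -2.14
vertex 3.321 -0.085 -0.841
vertex 2.707 0.848 -1.669
endloop
endfacet
facet normal 0.041 0.678 0.734
outer loop
vertex 2.748 1.533 -0.928
vertex 4.653 1.032 -0.571
vertex 4.039 1.965 -1.399
endloop
endfacet
facet normal -0.896 -0.300 0.328
outer loop
vertex 3.363 0.601 -0.1
vertex 2.748 1.533 -0.928
vertex 3.321 -0.085 -0.841
endloop
endfacet
facet normal 0.041 0.679 0.733
outer loop
vertex 3.363 0.601 -0.1
vertex 4.653 1.032 -0.571
vertex 2.748 1.533 -0.928
endloop
endfacet
facet normal 0.896 0.299 -0.328
outer loop
vertex 4.039 1.965 -1.399
vertex 4.653 1.032 -0.571
vertex 3.997 1.279 -2.14
endloop
endfacet
facet normal -0.041 -0.678 -0.734
outer loop
vertex 4.612 0.347 -1.312
vertex 3.321 -0.085 -0.841
vertex 3.997 1.279 -2.14
endloop
endfacet
facet normal 0.896 0.300 -0.327
outer loop
vertex 3.997 1.279 -2.14
vertex 4.653 1.032 -0.571
vertex 4.612 0.347 -1.312
endloop
endfacet
facet normal 0.442 -0.671 0.596
outer loop
vertex 4.612 0.347 -1.312
vertex 3.363 0.601 -0.1
vertex 3.321 -0.085 -0.841
endloop
endfacet
facet normal 0.442 -0.671 0.596
outer loop
vertex 4.653 1.032 -0.571
vertex 3.363 0.601 -0.1
vertex 4.612 0.347 -1.312
endloop
endfacet
facet normal -0.899 -0.125 0.419
outer loop
vertex 1.689 0.176 1.395
vertex 1.459 1.749 1.372
vertex 0.987 0.05 -0.148
endloop
endfacet
facet normal 0.145 -0.989 0.015
outer loop
vertex 2.281 0.231 -0.752
vertex 1.689 0.176 1.395
vertex 0.987 0.05 -0.148
endloop
endfacet
facet normal -0.899 -0.126 0.420
outer loop
vertex 0.987 0.05 -0.148
vertex 1.459 1.749 1.372
vertex 0.756 1.623 -0.171
endloop
endfacet
facet normal -0.413 -0.074 -0.908
outer loop
vertex 0.756 1.623 -0.171
vertex 2.281 0.231 -0.752
vertex 0.987 0.05 -0.148
endloop
endfacet
facet normal 0.413 0.074 0.908
outer loop
vertex 1.689 0.176 1.395
vertex 2.753 1.93 0.768
vertex 1.459 1.749 1.372
endloop
endfacet
facet normal 0.145 -0.989 0.015
outer loop
vertex 2.984 0.357 0.791
vertex 1.689 0.176 1.395
vertex 2.281 0.231 -0.752
endloop
endfacet
facet normal 0.413 0.074 0.908
outer loop
vertex 2.984 0.357 0.791
vertex 2.753 1.93 0.768
vertex 1.689 0.176 1.395
endloop
endfacet
facet normal -0.145 0.989 -0.015
outer loop
vertex 1.459 1.749 1.372
vertex 2.753 1.93 0.768
vertex 0.756 1.623 -0.171
endloop
endfacet
facet normal -0.413 -0.074 -0.908
outer loop
vertex 2.051 1.804 -0.775
vertex 2.281 0.231 -0.752
vertex 0.756 1.623 -0.171
endloop
endfacet
facet normal -0.145 0.989 -0.015
outer loop
vertex 0.756 1.623 -0.171
vertex 2.753 1.93 0.768
vertex 2.051 1.804 -0.775
endloop
endfacet
facet normal 0.899 0.125 -0.420
outer loop
vertex 2.051 1.804 -0.775
vertex 2.984 0.357 0.791
vertex 2.281 0.231 -0.752
endloop
endfacet
facet normal 0.899 0.126 -0.419
outer loop
vertex 2.753 1.93 0.768
vertex 2.984 0.357 0.791
vertex 2.051 1.804 -0.775
endloop
endfacet

endsolid


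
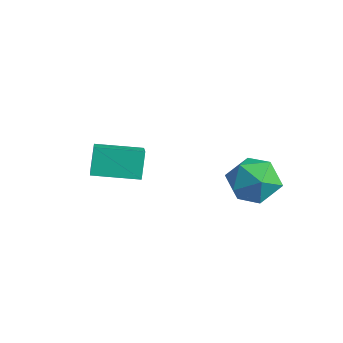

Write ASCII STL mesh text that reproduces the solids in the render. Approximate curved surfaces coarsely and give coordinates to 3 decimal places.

solid 
facet normal -0.364 0.383 0.849
outer loop
vertex 0.49 0.177 1.075
vertex 1.229 1.188 0.936
vertex -0.515 0.813 0.357
endloop
endfacet
facet normal -0.586 -0.803 0.110
outer loop
vertex -0.209 0.492 -0.356
vertex 0.49 0.177 1.075
vertex -0.515 0.813 0.357
endloop
endfacet
facet normal -0.364 0.383 0.849
outer loop
vertex -0.515 0.813 0.357
vertex 1.229 1.188 0.936
vertex 0.224 1.824 0.218
endloop
endfacet
facet normal -0.724 0.458 -0.517
outer loop
vertex 0.224 1.824 0.218
vertex -0.209 0.492 -0.356
vertex -0.515 0.813 0.357
endloop
endfacet
facet normal 0.724 -0.458 0.517
outer loop
vertex 0.49 0.177 1.075
vertex 1.535 0.867 0.223
vertex 1.229 1.188 0.936
endloop
endfacet
facet normal -0.586 -0.803 0.110
outer loop
vertex 0.796 -0.144 0.362
vertex 0.49 0.177 1.075
vertex -0.209 0.492 -0.356
endloop
endfacet
facet normal 0.724 -0.458 0.517
outer loop
vertex 0.796 -0.144 0.362
vertex 1.535 0.867 0.223
vertex 0.49 0.177 1.075
endloop
endfacet
facet normal 0.586 0.803 -0.110
outer loop
vertex 1.229 1.188 0.936
vertex 1.535 0.867 0.223
vertex 0.224 1.824 0.218
endloop
endfacet
facet normal -0.724 0.458 -0.517
outer loop
vertex 0.53 1.503 -0.495
vertex -0.209 0.492 -0.356
vertex 0.224 1.824 0.218
endloop
endfacet
facet normal 0.586 0.803 -0.110
outer loop
vertex 0.224 1.824 0.218
vertex 1.535 0.867 0.223
vertex 0.53 1.503 -0.495
endloop
endfacet
facet normal 0.364 -0.383 -0.849
outer loop
vertex 0.53 1.503 -0.495
vertex 0.796 -0.144 0.362
vertex -0.209 0.492 -0.356
endloop
endfacet
facet normal 0.364 -0.383 -0.849
outer loop
vertex 1.535 0.867 0.223
vertex 0.796 -0.144 0.362
vertex 0.53 1.503 -0.495
endloop
endfacet
facet normal 0.342 -0.110 0.933
outer loop
vertex 3.052 3.636 0.619
vertex 2.763 2.914 0.64
vertex 3.489 3.035 0.388
endloop
endfacet
facet normal 0.758 0.336 0.560
outer loop
vertex 3.052 3.636 0.619
vertex 3.489 3.035 0.388
vertex 3.495 3.699 -0.018
endloop
endfacet
facet normal 0.352 0.875 0.332
outer loop
vertex 3.052 3.636 0.619
vertex 3.495 3.699 -0.018
vertex 2.773 3.989 -0.016
endloop
endfacet
facet normal -0.314 0.765 0.563
outer loop
vertex 3.052 3.636 0.619
vertex 2.773 3.989 -0.016
vertex 2.32 3.504 0.39
endloop
endfacet
facet normal -0.320 0.155 0.934
outer loop
vertex 3.052 3.636 0.619
vertex 2.32 3.504 0.39
vertex 2.763 2.914 0.64
endloop
endfacet
facet normal 1.000 -0.016 -0.011
outer loop
vertex 3.495 3.699 -0.018
vertex 3.489 3.035 0.388
vertex 3.48 3.016 -0.39
endloop
endfacet
facet normal 0.328 -0.737 0.591
outer loop
vertex 3.489 3.035 0.388
vertex 2.763 2.914 0.64
vertex 3.027 2.531 0.016
endloop
endfacet
facet normal -0.744 -0.307 0.594
outer loop
vertex 2.763 2.914 0.64
vertex 2.32 3.504 0.39
vertex 2.305 2.821 0.018
endloop
endfacet
facet normal -0.734 0.679 -0.008
outer loop
vertex 2.32 3.504 0.39
vertex 2.773 3.989 -0.016
vertex 2.311 3.485 -0.388
endloop
endfacet
facet normal 0.344 0.858 -0.381
outer loop
vertex 2.773 3.989 -0.016
vertex 3.495 3.699 -0.018
vertex 3.037 3.606 -0.64
endloop
endfacet
facet normal 0.314 -0.765 -0.563
outer loop
vertex 2.748 2.884 -0.619
vertex 3.48 3.016 -0.39
vertex 3.027 2.531 0.016
endloop
endfacet
facet normal -0.352 -0.875 -0.332
outer loop
vertex 2.748 2.884 -0.619
vertex 3.027 2.531 0.016
vertex 2.305 2.821 0.018
endloop
endfacet
facet normal -0.758 -0.336 -0.560
outer loop
vertex 2.748 2.884 -0.619
vertex 2.305 2.821 0.018
vertex 2.311 3.485 -0.388
endloop
endfacet
facet normal -0.342 0.110 -0.933
outer loop
vertex 2.748 2.884 -0.619
vertex 2.311 3.485 -0.388
vertex 3.037 3.606 -0.64
endloop
endfacet
facet normal 0.320 -0.155 -0.934
outer loop
vertex 2.748 2.884 -0.619
vertex 3.037 3.606 -0.64
vertex 3.48 3.016 -0.39
endloop
endfacet
facet normal 0.734 -0.679 0.008
outer loop
vertex 3.027 2.531 0.016
vertex 3.48 3.016 -0.39
vertex 3.489 3.035 0.388
endloop
endfacet
facet normal -0.344 -0.858 0.381
outer loop
vertex 2.305 2.821 0.018
vertex 3.027 2.531 0.016
vertex 2.763 2.914 0.64
endloop
endfacet
facet normal -1.000 0.016 0.011
outer loop
vertex 2.311 3.485 -0.388
vertex 2.305 2.821 0.018
vertex 2.32 3.504 0.39
endloop
endfacet
facet normal -0.328 0.737 -0.591
outer loop
vertex 3.037 3.606 -0.64
vertex 2.311 3.485 -0.388
vertex 2.773 3.989 -0.016
endloop
endfacet
facet normal 0.744 0.307 -0.594
outer loop
vertex 3.48 3.016 -0.39
vertex 3.037 3.606 -0.64
vertex 3.495 3.699 -0.018
endloop
endfacet

endsolid


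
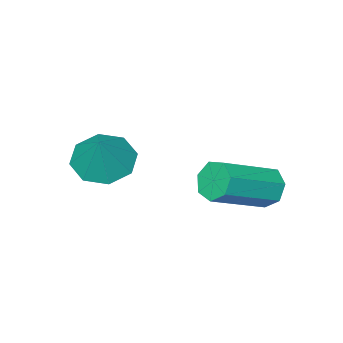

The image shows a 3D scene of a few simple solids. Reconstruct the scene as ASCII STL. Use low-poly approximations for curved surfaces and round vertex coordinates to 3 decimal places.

solid 
facet normal -0.404 -0.385 -0.830
outer loop
vertex 2.208 -1.999 -3.415
vertex 1.373 -1.432 -3.271
vertex 2.257 -1.302 -3.762
endloop
endfacet
facet normal 0.989 0.006 0.151
outer loop
vertex 2.208 -1.999 -3.415
vertex 2.257 -1.302 -3.762
vertex 1.987 -0.848 -2.009
endloop
endfacet
facet normal -0.405 -0.383 -0.830
outer loop
vertex 2.257 -1.302 -3.762
vertex 1.373 -1.432 -3.271
vertex 1.789 -0.68 -3.821
endloop
endfacet
facet normal 0.800 0.599 -0.032
outer loop
vertex 2.257 -1.302 -3.762
vertex 1.789 -0.68 -3.821
vertex 1.987 -0.848 -2.009
endloop
endfacet
facet normal -0.404 -0.384 -0.830
outer loop
vertex 1.789 -0.68 -3.821
vertex 1.373 -1.432 -3.271
vertex 1.076 -0.499 -3.558
endloop
endfacet
facet normal 0.266 0.962 0.060
outer loop
vertex 1.789 -0.68 -3.821
vertex 1.076 -0.499 -3.558
vertex 1.987 -0.848 -2.009
endloop
endfacet
facet normal -0.404 -0.384 -0.830
outer loop
vertex 1.076 -0.499 -3.558
vertex 1.373 -1.432 -3.271
vertex 0.538 -0.864 -3.127
endloop
endfacet
facet normal -0.297 0.879 0.373
outer loop
vertex 1.076 -0.499 -3.558
vertex 0.538 -0.864 -3.127
vertex 1.987 -0.848 -2.009
endloop
endfacet
facet normal -0.404 -0.384 -0.830
outer loop
vertex 0.538 -0.864 -3.127
vertex 1.373 -1.432 -3.271
vertex 0.488 -1.562 -2.78
endloop
endfacet
facet normal -0.563 0.400 0.723
outer loop
vertex 0.538 -0.864 -3.127
vertex 0.488 -1.562 -2.78
vertex 1.987 -0.848 -2.009
endloop
endfacet
facet normal -0.404 -0.384 -0.830
outer loop
vertex 0.488 -1.562 -2.78
vertex 1.373 -1.432 -3.271
vertex 0.957 -2.183 -2.721
endloop
endfacet
facet normal -0.373 -0.196 0.907
outer loop
vertex 0.488 -1.562 -2.78
vertex 0.957 -2.183 -2.721
vertex 1.987 -0.848 -2.009
endloop
endfacet
facet normal -0.405 -0.384 -0.830
outer loop
vertex 0.957 -2.183 -2.721
vertex 1.373 -1.432 -3.271
vertex 1.669 -2.365 -2.984
endloop
endfacet
facet normal 0.159 -0.557 0.815
outer loop
vertex 0.957 -2.183 -2.721
vertex 1.669 -2.365 -2.984
vertex 1.987 -0.848 -2.009
endloop
endfacet
facet normal -0.404 -0.384 -0.831
outer loop
vertex 1.669 -2.365 -2.984
vertex 1.373 -1.432 -3.271
vertex 2.208 -1.999 -3.415
endloop
endfacet
facet normal 0.723 -0.474 0.502
outer loop
vertex 1.669 -2.365 -2.984
vertex 2.208 -1.999 -3.415
vertex 1.987 -0.848 -2.009
endloop
endfacet
facet normal -0.883 0.125 -0.453
outer loop
vertex -1.927 1.486 -4.988
vertex -2.173 1.867 -4.403
vertex -1.828 2.12 -5.006
endloop
endfacet
facet normal 0.443 -0.095 -0.891
outer loop
vertex -1.927 1.486 -4.988
vertex -1.828 2.12 -5.006
vertex -0.002 1.213 -4.002
endloop
endfacet
facet normal 0.442 -0.096 -0.892
outer loop
vertex -0.002 1.213 -4.002
vertex -1.828 2.12 -5.006
vertex 0.098 1.847 -4.021
endloop
endfacet
facet normal 0.883 -0.126 0.452
outer loop
vertex -0.002 1.213 -4.002
vertex 0.098 1.847 -4.021
vertex -0.247 1.593 -3.417
endloop
endfacet
facet normal -0.883 0.126 -0.452
outer loop
vertex -1.828 2.12 -5.006
vertex -2.173 1.867 -4.403
vertex -1.988 2.563 -4.57
endloop
endfacet
facet normal 0.397 0.713 -0.578
outer loop
vertex -1.828 2.12 -5.006
vertex -1.988 2.563 -4.57
vertex 0.098 1.847 -4.021
endloop
endfacet
facet normal 0.397 0.713 -0.578
outer loop
vertex 0.098 1.847 -4.021
vertex -1.988 2.563 -4.57
vertex -0.063 2.29 -3.585
endloop
endfacet
facet normal 0.883 -0.124 0.452
outer loop
vertex 0.098 1.847 -4.021
vertex -0.063 2.29 -3.585
vertex -0.247 1.593 -3.417
endloop
endfacet
facet normal -0.883 0.126 -0.452
outer loop
vertex -1.988 2.563 -4.57
vertex -2.173 1.867 -4.403
vertex -2.287 2.482 -4.008
endloop
endfacet
facet normal 0.053 0.984 0.170
outer loop
vertex -1.988 2.563 -4.57
vertex -2.287 2.482 -4.008
vertex -0.063 2.29 -3.585
endloop
endfacet
facet normal 0.053 0.984 0.170
outer loop
vertex -0.063 2.29 -3.585
vertex -2.287 2.482 -4.008
vertex -0.362 2.209 -3.023
endloop
endfacet
facet normal 0.883 -0.124 0.452
outer loop
vertex -0.063 2.29 -3.585
vertex -0.362 2.209 -3.023
vertex -0.247 1.593 -3.417
endloop
endfacet
facet normal -0.884 0.126 -0.451
outer loop
vertex -2.287 2.482 -4.008
vertex -2.173 1.867 -4.403
vertex -2.5 1.937 -3.743
endloop
endfacet
facet normal -0.332 0.514 0.791
outer loop
vertex -2.287 2.482 -4.008
vertex -2.5 1.937 -3.743
vertex -0.362 2.209 -3.023
endloop
endfacet
facet normal -0.332 0.514 0.791
outer loop
vertex -0.362 2.209 -3.023
vertex -2.5 1.937 -3.743
vertex -0.575 1.664 -2.758
endloop
endfacet
facet normal 0.883 -0.125 0.453
outer loop
vertex -0.362 2.209 -3.023
vertex -0.575 1.664 -2.758
vertex -0.247 1.593 -3.417
endloop
endfacet
facet normal -0.883 0.126 -0.451
outer loop
vertex -2.5 1.937 -3.743
vertex -2.173 1.867 -4.403
vertex -2.467 1.339 -3.975
endloop
endfacet
facet normal -0.466 -0.342 0.816
outer loop
vertex -2.5 1.937 -3.743
vertex -2.467 1.339 -3.975
vertex -0.575 1.664 -2.758
endloop
endfacet
facet normal -0.466 -0.342 0.816
outer loop
vertex -0.575 1.664 -2.758
vertex -2.467 1.339 -3.975
vertex -0.541 1.066 -2.989
endloop
endfacet
facet normal 0.883 -0.125 0.453
outer loop
vertex -0.575 1.664 -2.758
vertex -0.541 1.066 -2.989
vertex -0.247 1.593 -3.417
endloop
endfacet
facet normal -0.883 0.124 -0.453
outer loop
vertex -2.467 1.339 -3.975
vertex -2.173 1.867 -4.403
vertex -2.211 1.138 -4.529
endloop
endfacet
facet normal -0.249 -0.942 0.226
outer loop
vertex -2.467 1.339 -3.975
vertex -2.211 1.138 -4.529
vertex -0.541 1.066 -2.989
endloop
endfacet
facet normal -0.250 -0.941 0.227
outer loop
vertex -0.541 1.066 -2.989
vertex -2.211 1.138 -4.529
vertex -0.286 0.865 -3.543
endloop
endfacet
facet normal 0.883 -0.126 0.452
outer loop
vertex -0.541 1.066 -2.989
vertex -0.286 0.865 -3.543
vertex -0.247 1.593 -3.417
endloop
endfacet
facet normal -0.883 0.124 -0.452
outer loop
vertex -2.211 1.138 -4.529
vertex -2.173 1.867 -4.403
vertex -1.927 1.486 -4.988
endloop
endfacet
facet normal 0.156 -0.831 -0.534
outer loop
vertex -2.211 1.138 -4.529
vertex -1.927 1.486 -4.988
vertex -0.286 0.865 -3.543
endloop
endfacet
facet normal 0.156 -0.831 -0.534
outer loop
vertex -0.286 0.865 -3.543
vertex -1.927 1.486 -4.988
vertex -0.002 1.213 -4.002
endloop
endfacet
facet normal 0.883 -0.125 0.451
outer loop
vertex -0.286 0.865 -3.543
vertex -0.002 1.213 -4.002
vertex -0.247 1.593 -3.417
endloop
endfacet

endsolid


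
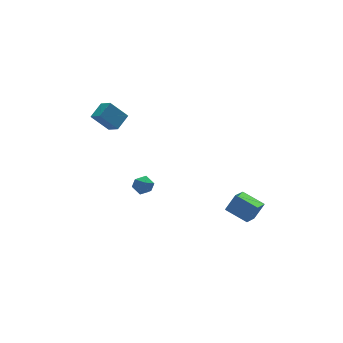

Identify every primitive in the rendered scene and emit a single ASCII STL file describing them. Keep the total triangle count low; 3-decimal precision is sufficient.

solid 
facet normal -0.786 -0.459 -0.413
outer loop
vertex -4.526 2.533 3.523
vertex -4.694 3.259 3.036
vertex -3.773 2.082 2.591
endloop
endfacet
facet normal 0.189 -0.816 0.547
outer loop
vertex -2.986 2.541 3.004
vertex -4.526 2.533 3.523
vertex -3.773 2.082 2.591
endloop
endfacet
facet normal -0.786 -0.459 -0.413
outer loop
vertex -3.773 2.082 2.591
vertex -4.694 3.259 3.036
vertex -3.941 2.808 2.104
endloop
endfacet
facet normal 0.588 -0.352 -0.728
outer loop
vertex -3.941 2.808 2.104
vertex -2.986 2.541 3.004
vertex -3.773 2.082 2.591
endloop
endfacet
facet normal -0.588 0.352 0.728
outer loop
vertex -4.526 2.533 3.523
vertex -3.907 3.718 3.449
vertex -4.694 3.259 3.036
endloop
endfacet
facet normal 0.189 -0.816 0.547
outer loop
vertex -3.739 2.992 3.936
vertex -4.526 2.533 3.523
vertex -2.986 2.541 3.004
endloop
endfacet
facet normal -0.588 0.352 0.728
outer loop
vertex -3.739 2.992 3.936
vertex -3.907 3.718 3.449
vertex -4.526 2.533 3.523
endloop
endfacet
facet normal -0.189 0.816 -0.547
outer loop
vertex -4.694 3.259 3.036
vertex -3.907 3.718 3.449
vertex -3.941 2.808 2.104
endloop
endfacet
facet normal 0.588 -0.352 -0.728
outer loop
vertex -3.154 3.267 2.517
vertex -2.986 2.541 3.004
vertex -3.941 2.808 2.104
endloop
endfacet
facet normal -0.189 0.816 -0.547
outer loop
vertex -3.941 2.808 2.104
vertex -3.907 3.718 3.449
vertex -3.154 3.267 2.517
endloop
endfacet
facet normal 0.786 0.459 0.413
outer loop
vertex -3.154 3.267 2.517
vertex -3.739 2.992 3.936
vertex -2.986 2.541 3.004
endloop
endfacet
facet normal 0.786 0.459 0.413
outer loop
vertex -3.907 3.718 3.449
vertex -3.739 2.992 3.936
vertex -3.154 3.267 2.517
endloop
endfacet
facet normal -0.564 -0.035 -0.825
outer loop
vertex 0.095 -1.949 -2.112
vertex 0.905 -1.248 -2.696
vertex 0.743 -3.028 -2.51
endloop
endfacet
facet normal -0.664 -0.575 0.478
outer loop
vertex 1.335 -2.992 -1.644
vertex 0.095 -1.949 -2.112
vertex 0.743 -3.028 -2.51
endloop
endfacet
facet normal -0.564 -0.035 -0.825
outer loop
vertex 0.743 -3.028 -2.51
vertex 0.905 -1.248 -2.696
vertex 1.553 -2.327 -3.094
endloop
endfacet
facet normal 0.490 -0.818 -0.301
outer loop
vertex 1.553 -2.327 -3.094
vertex 1.335 -2.992 -1.644
vertex 0.743 -3.028 -2.51
endloop
endfacet
facet normal -0.490 0.818 0.301
outer loop
vertex 0.095 -1.949 -2.112
vertex 1.497 -1.212 -1.83
vertex 0.905 -1.248 -2.696
endloop
endfacet
facet normal -0.664 -0.575 0.478
outer loop
vertex 0.687 -1.913 -1.246
vertex 0.095 -1.949 -2.112
vertex 1.335 -2.992 -1.644
endloop
endfacet
facet normal -0.490 0.818 0.301
outer loop
vertex 0.687 -1.913 -1.246
vertex 1.497 -1.212 -1.83
vertex 0.095 -1.949 -2.112
endloop
endfacet
facet normal 0.664 0.575 -0.478
outer loop
vertex 0.905 -1.248 -2.696
vertex 1.497 -1.212 -1.83
vertex 1.553 -2.327 -3.094
endloop
endfacet
facet normal 0.490 -0.818 -0.301
outer loop
vertex 2.145 -2.291 -2.228
vertex 1.335 -2.992 -1.644
vertex 1.553 -2.327 -3.094
endloop
endfacet
facet normal 0.664 0.575 -0.478
outer loop
vertex 1.553 -2.327 -3.094
vertex 1.497 -1.212 -1.83
vertex 2.145 -2.291 -2.228
endloop
endfacet
facet normal 0.564 0.035 0.825
outer loop
vertex 2.145 -2.291 -2.228
vertex 0.687 -1.913 -1.246
vertex 1.335 -2.992 -1.644
endloop
endfacet
facet normal 0.564 0.035 0.825
outer loop
vertex 1.497 -1.212 -1.83
vertex 0.687 -1.913 -1.246
vertex 2.145 -2.291 -2.228
endloop
endfacet
facet normal -0.586 0.770 0.252
outer loop
vertex -2.104 4.101 -4.076
vertex -1.974 3.997 -3.457
vertex -1.603 4.392 -3.8
endloop
endfacet
facet normal -0.293 0.873 -0.390
outer loop
vertex -2.104 4.101 -4.076
vertex -1.603 4.392 -3.8
vertex -1.547 4.147 -4.391
endloop
endfacet
facet normal -0.485 0.330 -0.810
outer loop
vertex -2.104 4.101 -4.076
vertex -1.547 4.147 -4.391
vertex -1.883 3.601 -4.412
endloop
endfacet
facet normal -0.897 -0.109 -0.428
outer loop
vertex -2.104 4.101 -4.076
vertex -1.883 3.601 -4.412
vertex -2.147 3.509 -3.835
endloop
endfacet
facet normal -0.960 0.163 0.229
outer loop
vertex -2.104 4.101 -4.076
vertex -2.147 3.509 -3.835
vertex -1.974 3.997 -3.457
endloop
endfacet
facet normal 0.419 0.852 -0.314
outer loop
vertex -1.547 4.147 -4.391
vertex -1.603 4.392 -3.8
vertex -1.073 4.071 -3.965
endloop
endfacet
facet normal -0.059 0.686 0.726
outer loop
vertex -1.603 4.392 -3.8
vertex -1.974 3.997 -3.457
vertex -1.337 3.979 -3.388
endloop
endfacet
facet normal -0.664 -0.296 0.686
outer loop
vertex -1.974 3.997 -3.457
vertex -2.147 3.509 -3.835
vertex -1.673 3.433 -3.409
endloop
endfacet
facet normal -0.563 -0.737 -0.375
outer loop
vertex -2.147 3.509 -3.835
vertex -1.883 3.601 -4.412
vertex -1.617 3.188 -4.0
endloop
endfacet
facet normal 0.107 -0.028 -0.994
outer loop
vertex -1.883 3.601 -4.412
vertex -1.547 4.147 -4.391
vertex -1.246 3.583 -4.343
endloop
endfacet
facet normal 0.897 0.109 0.428
outer loop
vertex -1.116 3.479 -3.724
vertex -1.073 4.071 -3.965
vertex -1.337 3.979 -3.388
endloop
endfacet
facet normal 0.485 -0.330 0.810
outer loop
vertex -1.116 3.479 -3.724
vertex -1.337 3.979 -3.388
vertex -1.673 3.433 -3.409
endloop
endfacet
facet normal 0.293 -0.873 0.390
outer loop
vertex -1.116 3.479 -3.724
vertex -1.673 3.433 -3.409
vertex -1.617 3.188 -4.0
endloop
endfacet
facet normal 0.586 -0.770 -0.252
outer loop
vertex -1.116 3.479 -3.724
vertex -1.617 3.188 -4.0
vertex -1.246 3.583 -4.343
endloop
endfacet
facet normal 0.960 -0.163 -0.229
outer loop
vertex -1.116 3.479 -3.724
vertex -1.246 3.583 -4.343
vertex -1.073 4.071 -3.965
endloop
endfacet
facet normal 0.563 0.737 0.375
outer loop
vertex -1.337 3.979 -3.388
vertex -1.073 4.071 -3.965
vertex -1.603 4.392 -3.8
endloop
endfacet
facet normal -0.107 0.028 0.994
outer loop
vertex -1.673 3.433 -3.409
vertex -1.337 3.979 -3.388
vertex -1.974 3.997 -3.457
endloop
endfacet
facet normal -0.419 -0.852 0.314
outer loop
vertex -1.617 3.188 -4.0
vertex -1.673 3.433 -3.409
vertex -2.147 3.509 -3.835
endloop
endfacet
facet normal 0.059 -0.686 -0.726
outer loop
vertex -1.246 3.583 -4.343
vertex -1.617 3.188 -4.0
vertex -1.883 3.601 -4.412
endloop
endfacet
facet normal 0.664 0.296 -0.686
outer loop
vertex -1.073 4.071 -3.965
vertex -1.246 3.583 -4.343
vertex -1.547 4.147 -4.391
endloop
endfacet

endsolid


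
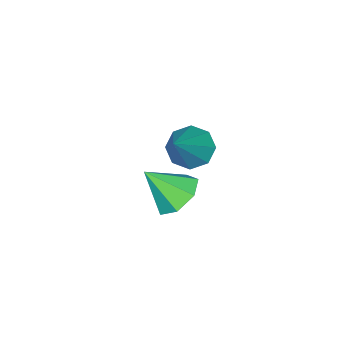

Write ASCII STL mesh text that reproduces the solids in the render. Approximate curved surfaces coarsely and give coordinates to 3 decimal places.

solid 
facet normal -0.701 -0.157 -0.696
outer loop
vertex -2.437 -1.935 2.199
vertex -2.927 -2.228 2.759
vertex -2.787 -1.502 2.454
endloop
endfacet
facet normal 0.632 0.703 -0.326
outer loop
vertex -2.437 -1.935 2.199
vertex -2.787 -1.502 2.454
vertex -1.433 -1.892 4.241
endloop
endfacet
facet normal -0.701 -0.157 -0.695
outer loop
vertex -2.787 -1.502 2.454
vertex -2.927 -2.228 2.759
vertex -3.219 -1.495 2.888
endloop
endfacet
facet normal 0.132 0.985 0.115
outer loop
vertex -2.787 -1.502 2.454
vertex -3.219 -1.495 2.888
vertex -1.433 -1.892 4.241
endloop
endfacet
facet normal -0.701 -0.157 -0.696
outer loop
vertex -3.219 -1.495 2.888
vertex -2.927 -2.228 2.759
vertex -3.48 -1.917 3.246
endloop
endfacet
facet normal -0.311 0.719 0.621
outer loop
vertex -3.219 -1.495 2.888
vertex -3.48 -1.917 3.246
vertex -1.433 -1.892 4.241
endloop
endfacet
facet normal -0.701 -0.159 -0.695
outer loop
vertex -3.48 -1.917 3.246
vertex -2.927 -2.228 2.759
vertex -3.416 -2.522 3.32
endloop
endfacet
facet normal -0.437 0.064 0.897
outer loop
vertex -3.48 -1.917 3.246
vertex -3.416 -2.522 3.32
vertex -1.433 -1.892 4.241
endloop
endfacet
facet normal -0.702 -0.158 -0.695
outer loop
vertex -3.416 -2.522 3.32
vertex -2.927 -2.228 2.759
vertex -3.066 -2.954 3.065
endloop
endfacet
facet normal -0.172 -0.600 0.781
outer loop
vertex -3.416 -2.522 3.32
vertex -3.066 -2.954 3.065
vertex -1.433 -1.892 4.241
endloop
endfacet
facet normal -0.701 -0.159 -0.695
outer loop
vertex -3.066 -2.954 3.065
vertex -2.927 -2.228 2.759
vertex -2.634 -2.962 2.631
endloop
endfacet
facet normal 0.327 -0.881 0.342
outer loop
vertex -3.066 -2.954 3.065
vertex -2.634 -2.962 2.631
vertex -1.433 -1.892 4.241
endloop
endfacet
facet normal -0.701 -0.158 -0.696
outer loop
vertex -2.634 -2.962 2.631
vertex -2.927 -2.228 2.759
vertex -2.373 -2.539 2.272
endloop
endfacet
facet normal 0.770 -0.616 -0.165
outer loop
vertex -2.634 -2.962 2.631
vertex -2.373 -2.539 2.272
vertex -1.433 -1.892 4.241
endloop
endfacet
facet normal -0.701 -0.158 -0.696
outer loop
vertex -2.373 -2.539 2.272
vertex -2.927 -2.228 2.759
vertex -2.437 -1.935 2.199
endloop
endfacet
facet normal 0.896 0.042 -0.442
outer loop
vertex -2.373 -2.539 2.272
vertex -2.437 -1.935 2.199
vertex -1.433 -1.892 4.241
endloop
endfacet
facet normal -0.343 0.580 -0.739
outer loop
vertex -2.531 -3.089 -0.787
vertex -3.315 -2.96 -0.322
vertex -2.541 -2.463 -0.291
endloop
endfacet
facet normal 0.990 -0.078 0.119
outer loop
vertex -2.531 -3.089 -0.787
vertex -2.541 -2.463 -0.291
vertex -2.785 -3.86 0.822
endloop
endfacet
facet normal -0.343 0.581 -0.738
outer loop
vertex -2.541 -2.463 -0.291
vertex -3.315 -2.96 -0.322
vertex -3.134 -2.212 0.182
endloop
endfacet
facet normal 0.669 0.388 0.634
outer loop
vertex -2.541 -2.463 -0.291
vertex -3.134 -2.212 0.182
vertex -2.785 -3.86 0.822
endloop
endfacet
facet normal -0.342 0.581 -0.739
outer loop
vertex -3.134 -2.212 0.182
vertex -3.315 -2.96 -0.322
vertex -3.863 -2.524 0.274
endloop
endfacet
facet normal -0.034 0.355 0.934
outer loop
vertex -3.134 -2.212 0.182
vertex -3.863 -2.524 0.274
vertex -2.785 -3.86 0.822
endloop
endfacet
facet normal -0.341 0.581 -0.739
outer loop
vertex -3.863 -2.524 0.274
vertex -3.315 -2.96 -0.322
vertex -4.18 -3.164 -0.083
endloop
endfacet
facet normal -0.590 -0.150 0.793
outer loop
vertex -3.863 -2.524 0.274
vertex -4.18 -3.164 -0.083
vertex -2.785 -3.86 0.822
endloop
endfacet
facet normal -0.341 0.581 -0.739
outer loop
vertex -4.18 -3.164 -0.083
vertex -3.315 -2.96 -0.322
vertex -3.845 -3.65 -0.62
endloop
endfacet
facet normal -0.580 -0.750 0.317
outer loop
vertex -4.18 -3.164 -0.083
vertex -3.845 -3.65 -0.62
vertex -2.785 -3.86 0.822
endloop
endfacet
facet normal -0.342 0.581 -0.739
outer loop
vertex -3.845 -3.65 -0.62
vertex -3.315 -2.96 -0.322
vertex -3.112 -3.617 -0.933
endloop
endfacet
facet normal -0.013 -0.991 -0.135
outer loop
vertex -3.845 -3.65 -0.62
vertex -3.112 -3.617 -0.933
vertex -2.785 -3.86 0.822
endloop
endfacet
facet normal -0.342 0.581 -0.738
outer loop
vertex -3.112 -3.617 -0.933
vertex -3.315 -2.96 -0.322
vertex -2.531 -3.089 -0.787
endloop
endfacet
facet normal 0.686 -0.693 -0.224
outer loop
vertex -3.112 -3.617 -0.933
vertex -2.531 -3.089 -0.787
vertex -2.785 -3.86 0.822
endloop
endfacet

endsolid


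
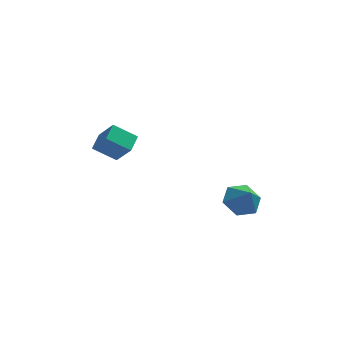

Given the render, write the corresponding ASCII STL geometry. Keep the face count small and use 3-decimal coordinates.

solid 
facet normal -0.293 0.500 -0.815
outer loop
vertex 3.079 1.458 -4.032
vertex 2.22 1.15 -3.912
vertex 2.484 1.94 -3.522
endloop
endfacet
facet normal 0.746 0.285 0.602
outer loop
vertex 3.079 1.458 -4.032
vertex 2.484 1.94 -3.522
vertex 2.56 0.57 -2.968
endloop
endfacet
facet normal -0.293 0.500 -0.815
outer loop
vertex 2.484 1.94 -3.522
vertex 2.22 1.15 -3.912
vertex 1.626 1.633 -3.402
endloop
endfacet
facet normal -0.004 0.375 0.927
outer loop
vertex 2.484 1.94 -3.522
vertex 1.626 1.633 -3.402
vertex 2.56 0.57 -2.968
endloop
endfacet
facet normal -0.293 0.500 -0.815
outer loop
vertex 1.626 1.633 -3.402
vertex 2.22 1.15 -3.912
vertex 1.361 0.843 -3.792
endloop
endfacet
facet normal -0.585 -0.193 0.788
outer loop
vertex 1.626 1.633 -3.402
vertex 1.361 0.843 -3.792
vertex 2.56 0.57 -2.968
endloop
endfacet
facet normal -0.293 0.502 -0.814
outer loop
vertex 1.361 0.843 -3.792
vertex 2.22 1.15 -3.912
vertex 1.955 0.361 -4.303
endloop
endfacet
facet normal -0.415 -0.851 0.321
outer loop
vertex 1.361 0.843 -3.792
vertex 1.955 0.361 -4.303
vertex 2.56 0.57 -2.968
endloop
endfacet
facet normal -0.293 0.502 -0.814
outer loop
vertex 1.955 0.361 -4.303
vertex 2.22 1.15 -3.912
vertex 2.814 0.668 -4.423
endloop
endfacet
facet normal 0.336 -0.942 -0.005
outer loop
vertex 1.955 0.361 -4.303
vertex 2.814 0.668 -4.423
vertex 2.56 0.57 -2.968
endloop
endfacet
facet normal -0.293 0.501 -0.814
outer loop
vertex 2.814 0.668 -4.423
vertex 2.22 1.15 -3.912
vertex 3.079 1.458 -4.032
endloop
endfacet
facet normal 0.917 -0.374 0.135
outer loop
vertex 2.814 0.668 -4.423
vertex 3.079 1.458 -4.032
vertex 2.56 0.57 -2.968
endloop
endfacet
facet normal -0.445 0.444 -0.778
outer loop
vertex -3.997 4.305 -1.723
vertex -2.916 4.153 -2.428
vertex -4.309 3.47 -2.021
endloop
endfacet
facet normal -0.832 0.117 0.542
outer loop
vertex -3.664 2.827 -0.892
vertex -3.997 4.305 -1.723
vertex -4.309 3.47 -2.021
endloop
endfacet
facet normal -0.445 0.443 -0.778
outer loop
vertex -4.309 3.47 -2.021
vertex -2.916 4.153 -2.428
vertex -3.227 3.318 -2.726
endloop
endfacet
facet normal -0.331 -0.889 -0.317
outer loop
vertex -3.227 3.318 -2.726
vertex -3.664 2.827 -0.892
vertex -4.309 3.47 -2.021
endloop
endfacet
facet normal 0.332 0.889 0.317
outer loop
vertex -3.997 4.305 -1.723
vertex -2.271 3.51 -1.299
vertex -2.916 4.153 -2.428
endloop
endfacet
facet normal -0.833 0.117 0.541
outer loop
vertex -3.353 3.662 -0.594
vertex -3.997 4.305 -1.723
vertex -3.664 2.827 -0.892
endloop
endfacet
facet normal 0.331 0.889 0.317
outer loop
vertex -3.353 3.662 -0.594
vertex -2.271 3.51 -1.299
vertex -3.997 4.305 -1.723
endloop
endfacet
facet normal 0.832 -0.117 -0.542
outer loop
vertex -2.916 4.153 -2.428
vertex -2.271 3.51 -1.299
vertex -3.227 3.318 -2.726
endloop
endfacet
facet normal -0.332 -0.889 -0.317
outer loop
vertex -2.583 2.675 -1.597
vertex -3.664 2.827 -0.892
vertex -3.227 3.318 -2.726
endloop
endfacet
facet normal 0.832 -0.118 -0.542
outer loop
vertex -3.227 3.318 -2.726
vertex -2.271 3.51 -1.299
vertex -2.583 2.675 -1.597
endloop
endfacet
facet normal 0.445 -0.443 0.778
outer loop
vertex -2.583 2.675 -1.597
vertex -3.353 3.662 -0.594
vertex -3.664 2.827 -0.892
endloop
endfacet
facet normal 0.445 -0.444 0.778
outer loop
vertex -2.271 3.51 -1.299
vertex -3.353 3.662 -0.594
vertex -2.583 2.675 -1.597
endloop
endfacet

endsolid


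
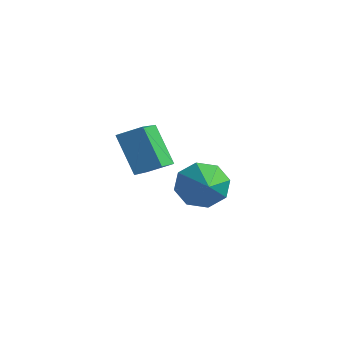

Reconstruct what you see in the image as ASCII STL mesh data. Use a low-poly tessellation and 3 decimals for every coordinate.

solid 
facet normal -0.578 0.148 0.803
outer loop
vertex -0.177 0.127 0.502
vertex -0.635 1.221 -0.03
vertex -0.788 -0.304 0.142
endloop
endfacet
facet normal 0.352 -0.842 0.409
outer loop
vertex 0.055 -0.521 -1.03
vertex -0.177 0.127 0.502
vertex -0.788 -0.304 0.142
endloop
endfacet
facet normal -0.578 0.148 0.803
outer loop
vertex -0.788 -0.304 0.142
vertex -0.635 1.221 -0.03
vertex -1.246 0.79 -0.39
endloop
endfacet
facet normal -0.736 -0.519 -0.434
outer loop
vertex -1.246 0.79 -0.39
vertex 0.055 -0.521 -1.03
vertex -0.788 -0.304 0.142
endloop
endfacet
facet normal 0.736 0.519 0.434
outer loop
vertex -0.177 0.127 0.502
vertex 0.208 1.004 -1.202
vertex -0.635 1.221 -0.03
endloop
endfacet
facet normal 0.352 -0.842 0.409
outer loop
vertex 0.666 -0.09 -0.67
vertex -0.177 0.127 0.502
vertex 0.055 -0.521 -1.03
endloop
endfacet
facet normal 0.736 0.519 0.434
outer loop
vertex 0.666 -0.09 -0.67
vertex 0.208 1.004 -1.202
vertex -0.177 0.127 0.502
endloop
endfacet
facet normal -0.352 0.842 -0.409
outer loop
vertex -0.635 1.221 -0.03
vertex 0.208 1.004 -1.202
vertex -1.246 0.79 -0.39
endloop
endfacet
facet normal -0.736 -0.519 -0.434
outer loop
vertex -0.403 0.573 -1.562
vertex 0.055 -0.521 -1.03
vertex -1.246 0.79 -0.39
endloop
endfacet
facet normal -0.352 0.842 -0.409
outer loop
vertex -1.246 0.79 -0.39
vertex 0.208 1.004 -1.202
vertex -0.403 0.573 -1.562
endloop
endfacet
facet normal 0.578 -0.148 -0.803
outer loop
vertex -0.403 0.573 -1.562
vertex 0.666 -0.09 -0.67
vertex 0.055 -0.521 -1.03
endloop
endfacet
facet normal 0.578 -0.148 -0.803
outer loop
vertex 0.208 1.004 -1.202
vertex 0.666 -0.09 -0.67
vertex -0.403 0.573 -1.562
endloop
endfacet
facet normal -0.620 0.628 -0.469
outer loop
vertex -0.069 3.783 -3.954
vertex -0.724 3.463 -3.517
vertex -0.173 4.098 -3.395
endloop
endfacet
facet normal 0.944 0.329 -0.010
outer loop
vertex -0.069 3.783 -3.954
vertex -0.173 4.098 -3.395
vertex 0.484 2.237 -2.603
endloop
endfacet
facet normal -0.620 0.628 -0.470
outer loop
vertex -0.173 4.098 -3.395
vertex -0.724 3.463 -3.517
vertex -0.6 4.042 -2.907
endloop
endfacet
facet normal 0.631 0.482 0.608
outer loop
vertex -0.173 4.098 -3.395
vertex -0.6 4.042 -2.907
vertex 0.484 2.237 -2.603
endloop
endfacet
facet normal -0.621 0.628 -0.470
outer loop
vertex -0.6 4.042 -2.907
vertex -0.724 3.463 -3.517
vertex -1.099 3.646 -2.777
endloop
endfacet
facet normal 0.084 0.214 0.973
outer loop
vertex -0.6 4.042 -2.907
vertex -1.099 3.646 -2.777
vertex 0.484 2.237 -2.603
endloop
endfacet
facet normal -0.619 0.630 -0.469
outer loop
vertex -1.099 3.646 -2.777
vertex -0.724 3.463 -3.517
vertex -1.38 3.144 -3.08
endloop
endfacet
facet normal -0.376 -0.315 0.871
outer loop
vertex -1.099 3.646 -2.777
vertex -1.38 3.144 -3.08
vertex 0.484 2.237 -2.603
endloop
endfacet
facet normal -0.619 0.629 -0.470
outer loop
vertex -1.38 3.144 -3.08
vertex -0.724 3.463 -3.517
vertex -1.276 2.828 -3.64
endloop
endfacet
facet normal -0.481 -0.799 0.361
outer loop
vertex -1.38 3.144 -3.08
vertex -1.276 2.828 -3.64
vertex 0.484 2.237 -2.603
endloop
endfacet
facet normal -0.620 0.629 -0.469
outer loop
vertex -1.276 2.828 -3.64
vertex -0.724 3.463 -3.517
vertex -0.849 2.885 -4.128
endloop
endfacet
facet normal -0.168 -0.952 -0.258
outer loop
vertex -1.276 2.828 -3.64
vertex -0.849 2.885 -4.128
vertex 0.484 2.237 -2.603
endloop
endfacet
facet normal -0.619 0.630 -0.469
outer loop
vertex -0.849 2.885 -4.128
vertex -0.724 3.463 -3.517
vertex -0.349 3.28 -4.258
endloop
endfacet
facet normal 0.379 -0.685 -0.622
outer loop
vertex -0.849 2.885 -4.128
vertex -0.349 3.28 -4.258
vertex 0.484 2.237 -2.603
endloop
endfacet
facet normal -0.620 0.629 -0.469
outer loop
vertex -0.349 3.28 -4.258
vertex -0.724 3.463 -3.517
vertex -0.069 3.783 -3.954
endloop
endfacet
facet normal 0.840 -0.154 -0.520
outer loop
vertex -0.349 3.28 -4.258
vertex -0.069 3.783 -3.954
vertex 0.484 2.237 -2.603
endloop
endfacet

endsolid


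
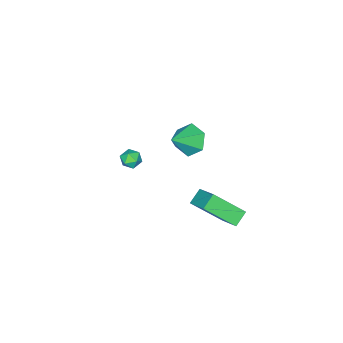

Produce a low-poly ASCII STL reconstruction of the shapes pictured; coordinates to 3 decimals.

solid 
facet normal -0.710 -0.705 0.009
outer loop
vertex 2.516 -2.621 -1.032
vertex 2.955 -3.065 -1.179
vertex 2.829 -2.93 -0.565
endloop
endfacet
facet normal -0.868 -0.179 0.463
outer loop
vertex 2.516 -2.621 -1.032
vertex 2.829 -2.93 -0.565
vertex 2.724 -2.299 -0.518
endloop
endfacet
facet normal -0.898 0.430 0.094
outer loop
vertex 2.516 -2.621 -1.032
vertex 2.724 -2.299 -0.518
vertex 2.785 -2.044 -1.104
endloop
endfacet
facet normal -0.758 0.280 -0.590
outer loop
vertex 2.516 -2.621 -1.032
vertex 2.785 -2.044 -1.104
vertex 2.928 -2.517 -1.512
endloop
endfacet
facet normal -0.641 -0.421 -0.642
outer loop
vertex 2.516 -2.621 -1.032
vertex 2.928 -2.517 -1.512
vertex 2.955 -3.065 -1.179
endloop
endfacet
facet normal -0.333 -0.125 0.934
outer loop
vertex 2.724 -2.299 -0.518
vertex 2.829 -2.93 -0.565
vertex 3.292 -2.543 -0.348
endloop
endfacet
facet normal -0.076 -0.977 0.199
outer loop
vertex 2.829 -2.93 -0.565
vertex 2.955 -3.065 -1.179
vertex 3.435 -3.016 -0.756
endloop
endfacet
facet normal 0.033 -0.518 -0.855
outer loop
vertex 2.955 -3.065 -1.179
vertex 2.928 -2.517 -1.512
vertex 3.496 -2.761 -1.342
endloop
endfacet
facet normal -0.155 0.618 -0.771
outer loop
vertex 2.928 -2.517 -1.512
vertex 2.785 -2.044 -1.104
vertex 3.391 -2.13 -1.295
endloop
endfacet
facet normal -0.383 0.861 0.335
outer loop
vertex 2.785 -2.044 -1.104
vertex 2.724 -2.299 -0.518
vertex 3.265 -1.995 -0.681
endloop
endfacet
facet normal 0.758 -0.280 0.590
outer loop
vertex 3.704 -2.439 -0.828
vertex 3.292 -2.543 -0.348
vertex 3.435 -3.016 -0.756
endloop
endfacet
facet normal 0.898 -0.430 -0.094
outer loop
vertex 3.704 -2.439 -0.828
vertex 3.435 -3.016 -0.756
vertex 3.496 -2.761 -1.342
endloop
endfacet
facet normal 0.868 0.179 -0.463
outer loop
vertex 3.704 -2.439 -0.828
vertex 3.496 -2.761 -1.342
vertex 3.391 -2.13 -1.295
endloop
endfacet
facet normal 0.710 0.705 -0.009
outer loop
vertex 3.704 -2.439 -0.828
vertex 3.391 -2.13 -1.295
vertex 3.265 -1.995 -0.681
endloop
endfacet
facet normal 0.641 0.421 0.642
outer loop
vertex 3.704 -2.439 -0.828
vertex 3.265 -1.995 -0.681
vertex 3.292 -2.543 -0.348
endloop
endfacet
facet normal 0.155 -0.618 0.771
outer loop
vertex 3.435 -3.016 -0.756
vertex 3.292 -2.543 -0.348
vertex 2.829 -2.93 -0.565
endloop
endfacet
facet normal 0.383 -0.861 -0.335
outer loop
vertex 3.496 -2.761 -1.342
vertex 3.435 -3.016 -0.756
vertex 2.955 -3.065 -1.179
endloop
endfacet
facet normal 0.333 0.125 -0.934
outer loop
vertex 3.391 -2.13 -1.295
vertex 3.496 -2.761 -1.342
vertex 2.928 -2.517 -1.512
endloop
endfacet
facet normal 0.076 0.977 -0.199
outer loop
vertex 3.265 -1.995 -0.681
vertex 3.391 -2.13 -1.295
vertex 2.785 -2.044 -1.104
endloop
endfacet
facet normal -0.033 0.518 0.855
outer loop
vertex 3.292 -2.543 -0.348
vertex 3.265 -1.995 -0.681
vertex 2.724 -2.299 -0.518
endloop
endfacet
facet normal -0.437 0.648 -0.624
outer loop
vertex 3.444 5.271 0.115
vertex 4.235 5.297 -0.411
vertex 2.84 3.923 -0.861
endloop
endfacet
facet normal -0.832 -0.028 0.554
outer loop
vertex 3.745 2.583 0.431
vertex 3.444 5.271 0.115
vertex 2.84 3.923 -0.861
endloop
endfacet
facet normal -0.437 0.648 -0.624
outer loop
vertex 2.84 3.923 -0.861
vertex 4.235 5.297 -0.411
vertex 3.631 3.95 -1.387
endloop
endfacet
facet normal -0.341 -0.762 -0.551
outer loop
vertex 3.631 3.95 -1.387
vertex 3.745 2.583 0.431
vertex 2.84 3.923 -0.861
endloop
endfacet
facet normal 0.341 0.762 0.551
outer loop
vertex 3.444 5.271 0.115
vertex 5.14 3.957 0.881
vertex 4.235 5.297 -0.411
endloop
endfacet
facet normal -0.832 -0.028 0.554
outer loop
vertex 4.349 3.93 1.407
vertex 3.444 5.271 0.115
vertex 3.745 2.583 0.431
endloop
endfacet
facet normal 0.341 0.761 0.552
outer loop
vertex 4.349 3.93 1.407
vertex 5.14 3.957 0.881
vertex 3.444 5.271 0.115
endloop
endfacet
facet normal 0.832 0.028 -0.554
outer loop
vertex 4.235 5.297 -0.411
vertex 5.14 3.957 0.881
vertex 3.631 3.95 -1.387
endloop
endfacet
facet normal -0.341 -0.761 -0.551
outer loop
vertex 4.536 2.609 -0.095
vertex 3.745 2.583 0.431
vertex 3.631 3.95 -1.387
endloop
endfacet
facet normal 0.832 0.028 -0.554
outer loop
vertex 3.631 3.95 -1.387
vertex 5.14 3.957 0.881
vertex 4.536 2.609 -0.095
endloop
endfacet
facet normal 0.436 -0.648 0.624
outer loop
vertex 4.536 2.609 -0.095
vertex 4.349 3.93 1.407
vertex 3.745 2.583 0.431
endloop
endfacet
facet normal 0.437 -0.648 0.624
outer loop
vertex 5.14 3.957 0.881
vertex 4.349 3.93 1.407
vertex 4.536 2.609 -0.095
endloop
endfacet
facet normal -0.815 0.081 -0.574
outer loop
vertex 3.566 0.848 2.707
vertex 3.177 1.464 3.346
vertex 3.723 1.801 2.619
endloop
endfacet
facet normal 0.874 -0.185 -0.448
outer loop
vertex 3.566 0.848 2.707
vertex 3.723 1.801 2.619
vertex 4.463 1.336 4.254
endloop
endfacet
facet normal -0.815 0.081 -0.574
outer loop
vertex 3.723 1.801 2.619
vertex 3.177 1.464 3.346
vertex 3.333 2.417 3.259
endloop
endfacet
facet normal 0.752 0.640 -0.158
outer loop
vertex 3.723 1.801 2.619
vertex 3.333 2.417 3.259
vertex 4.463 1.336 4.254
endloop
endfacet
facet normal -0.815 0.081 -0.574
outer loop
vertex 3.333 2.417 3.259
vertex 3.177 1.464 3.346
vertex 2.787 2.081 3.986
endloop
endfacet
facet normal 0.260 0.787 0.559
outer loop
vertex 3.333 2.417 3.259
vertex 2.787 2.081 3.986
vertex 4.463 1.336 4.254
endloop
endfacet
facet normal -0.814 0.082 -0.575
outer loop
vertex 2.787 2.081 3.986
vertex 3.177 1.464 3.346
vertex 2.63 1.127 4.073
endloop
endfacet
facet normal -0.110 0.108 0.988
outer loop
vertex 2.787 2.081 3.986
vertex 2.63 1.127 4.073
vertex 4.463 1.336 4.254
endloop
endfacet
facet normal -0.814 0.081 -0.575
outer loop
vertex 2.63 1.127 4.073
vertex 3.177 1.464 3.346
vertex 3.02 0.511 3.434
endloop
endfacet
facet normal 0.013 -0.716 0.698
outer loop
vertex 2.63 1.127 4.073
vertex 3.02 0.511 3.434
vertex 4.463 1.336 4.254
endloop
endfacet
facet normal -0.815 0.081 -0.574
outer loop
vertex 3.02 0.511 3.434
vertex 3.177 1.464 3.346
vertex 3.566 0.848 2.707
endloop
endfacet
facet normal 0.505 -0.863 -0.021
outer loop
vertex 3.02 0.511 3.434
vertex 3.566 0.848 2.707
vertex 4.463 1.336 4.254
endloop
endfacet

endsolid
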